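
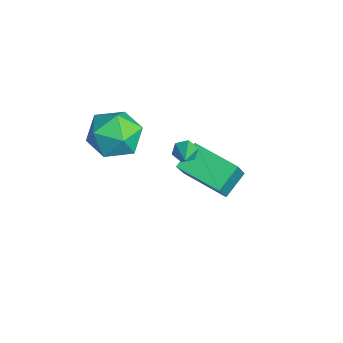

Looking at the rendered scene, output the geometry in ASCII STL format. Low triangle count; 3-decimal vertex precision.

solid 
facet normal -0.838 0.228 -0.496
outer loop
vertex 1.605 -2.107 1.258
vertex 1.398 -1.918 1.695
vertex 1.669 -1.606 1.38
endloop
endfacet
facet normal 0.749 0.065 -0.659
outer loop
vertex 1.605 -2.107 1.258
vertex 1.669 -1.606 1.38
vertex 2.662 -2.262 2.445
endloop
endfacet
facet normal -0.838 0.227 -0.496
outer loop
vertex 1.669 -1.606 1.38
vertex 1.398 -1.918 1.695
vertex 1.461 -1.417 1.818
endloop
endfacet
facet normal 0.596 0.801 -0.062
outer loop
vertex 1.669 -1.606 1.38
vertex 1.461 -1.417 1.818
vertex 2.662 -2.262 2.445
endloop
endfacet
facet normal -0.838 0.227 -0.496
outer loop
vertex 1.461 -1.417 1.818
vertex 1.398 -1.918 1.695
vertex 1.19 -1.729 2.133
endloop
endfacet
facet normal 0.086 0.670 0.738
outer loop
vertex 1.461 -1.417 1.818
vertex 1.19 -1.729 2.133
vertex 2.662 -2.262 2.445
endloop
endfacet
facet normal -0.837 0.229 -0.496
outer loop
vertex 1.19 -1.729 2.133
vertex 1.398 -1.918 1.695
vertex 1.126 -2.23 2.01
endloop
endfacet
facet normal -0.271 -0.197 0.942
outer loop
vertex 1.19 -1.729 2.133
vertex 1.126 -2.23 2.01
vertex 2.662 -2.262 2.445
endloop
endfacet
facet normal -0.837 0.228 -0.497
outer loop
vertex 1.126 -2.23 2.01
vertex 1.398 -1.918 1.695
vertex 1.334 -2.419 1.573
endloop
endfacet
facet normal -0.118 -0.931 0.347
outer loop
vertex 1.126 -2.23 2.01
vertex 1.334 -2.419 1.573
vertex 2.662 -2.262 2.445
endloop
endfacet
facet normal -0.838 0.228 -0.496
outer loop
vertex 1.334 -2.419 1.573
vertex 1.398 -1.918 1.695
vertex 1.605 -2.107 1.258
endloop
endfacet
facet normal 0.393 -0.800 -0.454
outer loop
vertex 1.334 -2.419 1.573
vertex 1.605 -2.107 1.258
vertex 2.662 -2.262 2.445
endloop
endfacet
facet normal -0.464 0.701 0.542
outer loop
vertex -1.902 -0.607 -1.346
vertex -0.364 0.742 -1.773
vertex -2.863 -0.015 -2.936
endloop
endfacet
facet normal -0.736 -0.645 0.205
outer loop
vertex -2.236 -0.962 -3.667
vertex -1.902 -0.607 -1.346
vertex -2.863 -0.015 -2.936
endloop
endfacet
facet normal -0.464 0.701 0.541
outer loop
vertex -2.863 -0.015 -2.936
vertex -0.364 0.742 -1.773
vertex -1.325 1.333 -3.364
endloop
endfacet
facet normal -0.493 0.303 -0.816
outer loop
vertex -1.325 1.333 -3.364
vertex -2.236 -0.962 -3.667
vertex -2.863 -0.015 -2.936
endloop
endfacet
facet normal 0.493 -0.303 0.816
outer loop
vertex -1.902 -0.607 -1.346
vertex 0.263 -0.205 -2.504
vertex -0.364 0.742 -1.773
endloop
endfacet
facet normal -0.736 -0.646 0.205
outer loop
vertex -1.275 -1.553 -2.076
vertex -1.902 -0.607 -1.346
vertex -2.236 -0.962 -3.667
endloop
endfacet
facet normal 0.493 -0.303 0.816
outer loop
vertex -1.275 -1.553 -2.076
vertex 0.263 -0.205 -2.504
vertex -1.902 -0.607 -1.346
endloop
endfacet
facet normal 0.736 0.645 -0.205
outer loop
vertex -0.364 0.742 -1.773
vertex 0.263 -0.205 -2.504
vertex -1.325 1.333 -3.364
endloop
endfacet
facet normal -0.492 0.303 -0.816
outer loop
vertex -0.698 0.387 -4.094
vertex -2.236 -0.962 -3.667
vertex -1.325 1.333 -3.364
endloop
endfacet
facet normal 0.736 0.645 -0.204
outer loop
vertex -1.325 1.333 -3.364
vertex 0.263 -0.205 -2.504
vertex -0.698 0.387 -4.094
endloop
endfacet
facet normal 0.465 -0.701 -0.541
outer loop
vertex -0.698 0.387 -4.094
vertex -1.275 -1.553 -2.076
vertex -2.236 -0.962 -3.667
endloop
endfacet
facet normal 0.464 -0.701 -0.541
outer loop
vertex 0.263 -0.205 -2.504
vertex -1.275 -1.553 -2.076
vertex -0.698 0.387 -4.094
endloop
endfacet
facet normal -0.230 0.664 0.712
outer loop
vertex -1.213 -2.911 0.917
vertex -2.373 -3.352 0.954
vertex -1.5 -3.839 1.69
endloop
endfacet
facet normal 0.459 0.481 0.747
outer loop
vertex -1.213 -2.911 0.917
vertex -1.5 -3.839 1.69
vertex -0.435 -3.868 1.055
endloop
endfacet
facet normal 0.762 0.637 0.120
outer loop
vertex -1.213 -2.911 0.917
vertex -0.435 -3.868 1.055
vertex -0.649 -3.399 -0.074
endloop
endfacet
facet normal 0.260 0.917 -0.303
outer loop
vertex -1.213 -2.911 0.917
vertex -0.649 -3.399 -0.074
vertex -1.846 -3.08 -0.136
endloop
endfacet
facet normal -0.353 0.934 0.062
outer loop
vertex -1.213 -2.911 0.917
vertex -1.846 -3.08 -0.136
vertex -2.373 -3.352 0.954
endloop
endfacet
facet normal 0.494 -0.227 0.839
outer loop
vertex -0.435 -3.868 1.055
vertex -1.5 -3.839 1.69
vertex -1.114 -4.9 1.176
endloop
endfacet
facet normal -0.620 0.071 0.782
outer loop
vertex -1.5 -3.839 1.69
vertex -2.373 -3.352 0.954
vertex -2.311 -4.581 1.114
endloop
endfacet
facet normal -0.819 0.507 -0.269
outer loop
vertex -2.373 -3.352 0.954
vertex -1.846 -3.08 -0.136
vertex -2.525 -4.112 -0.015
endloop
endfacet
facet normal 0.172 0.480 -0.860
outer loop
vertex -1.846 -3.08 -0.136
vertex -0.649 -3.399 -0.074
vertex -1.46 -4.141 -0.65
endloop
endfacet
facet normal 0.984 0.027 -0.175
outer loop
vertex -0.649 -3.399 -0.074
vertex -0.435 -3.868 1.055
vertex -0.587 -4.628 0.086
endloop
endfacet
facet normal -0.260 -0.917 0.303
outer loop
vertex -1.747 -5.069 0.123
vertex -1.114 -4.9 1.176
vertex -2.311 -4.581 1.114
endloop
endfacet
facet normal -0.762 -0.637 -0.120
outer loop
vertex -1.747 -5.069 0.123
vertex -2.311 -4.581 1.114
vertex -2.525 -4.112 -0.015
endloop
endfacet
facet normal -0.459 -0.481 -0.747
outer loop
vertex -1.747 -5.069 0.123
vertex -2.525 -4.112 -0.015
vertex -1.46 -4.141 -0.65
endloop
endfacet
facet normal 0.230 -0.664 -0.712
outer loop
vertex -1.747 -5.069 0.123
vertex -1.46 -4.141 -0.65
vertex -0.587 -4.628 0.086
endloop
endfacet
facet normal 0.353 -0.934 -0.062
outer loop
vertex -1.747 -5.069 0.123
vertex -0.587 -4.628 0.086
vertex -1.114 -4.9 1.176
endloop
endfacet
facet normal -0.172 -0.480 0.860
outer loop
vertex -2.311 -4.581 1.114
vertex -1.114 -4.9 1.176
vertex -1.5 -3.839 1.69
endloop
endfacet
facet normal -0.984 -0.027 0.175
outer loop
vertex -2.525 -4.112 -0.015
vertex -2.311 -4.581 1.114
vertex -2.373 -3.352 0.954
endloop
endfacet
facet normal -0.494 0.227 -0.839
outer loop
vertex -1.46 -4.141 -0.65
vertex -2.525 -4.112 -0.015
vertex -1.846 -3.08 -0.136
endloop
endfacet
facet normal 0.620 -0.071 -0.782
outer loop
vertex -0.587 -4.628 0.086
vertex -1.46 -4.141 -0.65
vertex -0.649 -3.399 -0.074
endloop
endfacet
facet normal 0.819 -0.507 0.269
outer loop
vertex -1.114 -4.9 1.176
vertex -0.587 -4.628 0.086
vertex -0.435 -3.868 1.055
endloop
endfacet

endsolid


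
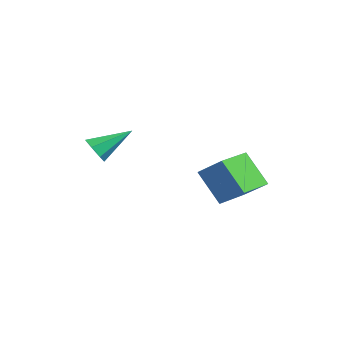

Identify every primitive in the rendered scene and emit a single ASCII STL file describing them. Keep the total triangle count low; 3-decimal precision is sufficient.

solid 
facet normal -0.103 -0.846 -0.522
outer loop
vertex -2.235 -4.398 2.675
vertex -2.796 -4.392 2.776
vertex -2.51 -4.159 2.342
endloop
endfacet
facet normal 0.812 0.488 -0.320
outer loop
vertex -2.235 -4.398 2.675
vertex -2.51 -4.159 2.342
vertex -2.644 -3.148 3.544
endloop
endfacet
facet normal -0.103 -0.846 -0.522
outer loop
vertex -2.51 -4.159 2.342
vertex -2.796 -4.392 2.776
vertex -3.0 -4.095 2.335
endloop
endfacet
facet normal 0.109 0.767 -0.633
outer loop
vertex -2.51 -4.159 2.342
vertex -3.0 -4.095 2.335
vertex -2.644 -3.148 3.544
endloop
endfacet
facet normal -0.102 -0.846 -0.523
outer loop
vertex -3.0 -4.095 2.335
vertex -2.796 -4.392 2.776
vertex -3.337 -4.255 2.66
endloop
endfacet
facet normal -0.651 0.679 -0.340
outer loop
vertex -3.0 -4.095 2.335
vertex -3.337 -4.255 2.66
vertex -2.644 -3.148 3.544
endloop
endfacet
facet normal -0.103 -0.847 -0.522
outer loop
vertex -3.337 -4.255 2.66
vertex -2.796 -4.392 2.776
vertex -3.266 -4.518 3.073
endloop
endfacet
facet normal -0.895 0.290 0.339
outer loop
vertex -3.337 -4.255 2.66
vertex -3.266 -4.518 3.073
vertex -2.644 -3.148 3.544
endloop
endfacet
facet normal -0.104 -0.846 -0.523
outer loop
vertex -3.266 -4.518 3.073
vertex -2.796 -4.392 2.776
vertex -2.841 -4.687 3.262
endloop
endfacet
facet normal -0.439 -0.107 0.892
outer loop
vertex -3.266 -4.518 3.073
vertex -2.841 -4.687 3.262
vertex -2.644 -3.148 3.544
endloop
endfacet
facet normal -0.102 -0.846 -0.523
outer loop
vertex -2.841 -4.687 3.262
vertex -2.796 -4.392 2.776
vertex -2.382 -4.633 3.085
endloop
endfacet
facet normal 0.373 -0.213 0.903
outer loop
vertex -2.841 -4.687 3.262
vertex -2.382 -4.633 3.085
vertex -2.644 -3.148 3.544
endloop
endfacet
facet normal -0.103 -0.847 -0.522
outer loop
vertex -2.382 -4.633 3.085
vertex -2.796 -4.392 2.776
vertex -2.235 -4.398 2.675
endloop
endfacet
facet normal 0.930 0.052 0.363
outer loop
vertex -2.382 -4.633 3.085
vertex -2.235 -4.398 2.675
vertex -2.644 -3.148 3.544
endloop
endfacet
facet normal -0.519 0.855 -0.015
outer loop
vertex 0.558 -0.504 3.321
vertex 1.31 -0.068 2.173
vertex -0.22 -0.989 2.627
endloop
endfacet
facet normal -0.522 -0.303 0.797
outer loop
vertex 0.45 -2.092 2.647
vertex 0.558 -0.504 3.321
vertex -0.22 -0.989 2.627
endloop
endfacet
facet normal -0.519 0.854 -0.016
outer loop
vertex -0.22 -0.989 2.627
vertex 1.31 -0.068 2.173
vertex 0.532 -0.554 1.479
endloop
endfacet
facet normal -0.677 -0.422 -0.603
outer loop
vertex 0.532 -0.554 1.479
vertex 0.45 -2.092 2.647
vertex -0.22 -0.989 2.627
endloop
endfacet
facet normal 0.677 0.422 0.603
outer loop
vertex 0.558 -0.504 3.321
vertex 1.98 -1.171 2.193
vertex 1.31 -0.068 2.173
endloop
endfacet
facet normal -0.522 -0.303 0.797
outer loop
vertex 1.228 -1.606 3.341
vertex 0.558 -0.504 3.321
vertex 0.45 -2.092 2.647
endloop
endfacet
facet normal 0.677 0.422 0.603
outer loop
vertex 1.228 -1.606 3.341
vertex 1.98 -1.171 2.193
vertex 0.558 -0.504 3.321
endloop
endfacet
facet normal 0.522 0.303 -0.797
outer loop
vertex 1.31 -0.068 2.173
vertex 1.98 -1.171 2.193
vertex 0.532 -0.554 1.479
endloop
endfacet
facet normal -0.676 -0.422 -0.603
outer loop
vertex 1.202 -1.656 1.499
vertex 0.45 -2.092 2.647
vertex 0.532 -0.554 1.479
endloop
endfacet
facet normal 0.522 0.303 -0.797
outer loop
vertex 0.532 -0.554 1.479
vertex 1.98 -1.171 2.193
vertex 1.202 -1.656 1.499
endloop
endfacet
facet normal 0.520 -0.854 0.016
outer loop
vertex 1.202 -1.656 1.499
vertex 1.228 -1.606 3.341
vertex 0.45 -2.092 2.647
endloop
endfacet
facet normal 0.519 -0.855 0.016
outer loop
vertex 1.98 -1.171 2.193
vertex 1.228 -1.606 3.341
vertex 1.202 -1.656 1.499
endloop
endfacet

endsolid


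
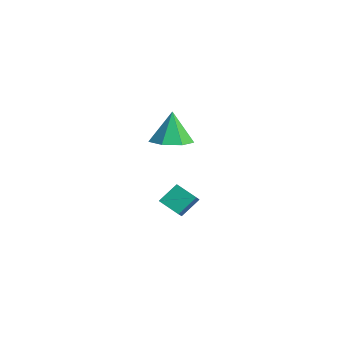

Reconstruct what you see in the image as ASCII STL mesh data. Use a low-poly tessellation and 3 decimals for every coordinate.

solid 
facet normal -0.658 0.488 -0.573
outer loop
vertex 1.271 -0.426 -2.169
vertex 1.227 0.461 -1.362
vertex 2.128 0.103 -2.703
endloop
endfacet
facet normal 0.037 -0.739 -0.672
outer loop
vertex 2.753 -0.361 -2.158
vertex 1.271 -0.426 -2.169
vertex 2.128 0.103 -2.703
endloop
endfacet
facet normal -0.658 0.489 -0.573
outer loop
vertex 2.128 0.103 -2.703
vertex 1.227 0.461 -1.362
vertex 2.084 0.99 -1.895
endloop
endfacet
facet normal 0.752 0.464 -0.468
outer loop
vertex 2.084 0.99 -1.895
vertex 2.753 -0.361 -2.158
vertex 2.128 0.103 -2.703
endloop
endfacet
facet normal -0.752 -0.463 0.468
outer loop
vertex 1.271 -0.426 -2.169
vertex 1.852 -0.003 -0.817
vertex 1.227 0.461 -1.362
endloop
endfacet
facet normal 0.037 -0.739 -0.673
outer loop
vertex 1.896 -0.89 -1.625
vertex 1.271 -0.426 -2.169
vertex 2.753 -0.361 -2.158
endloop
endfacet
facet normal -0.752 -0.464 0.468
outer loop
vertex 1.896 -0.89 -1.625
vertex 1.852 -0.003 -0.817
vertex 1.271 -0.426 -2.169
endloop
endfacet
facet normal -0.038 0.739 0.673
outer loop
vertex 1.227 0.461 -1.362
vertex 1.852 -0.003 -0.817
vertex 2.084 0.99 -1.895
endloop
endfacet
facet normal 0.752 0.464 -0.469
outer loop
vertex 2.709 0.526 -1.351
vertex 2.753 -0.361 -2.158
vertex 2.084 0.99 -1.895
endloop
endfacet
facet normal -0.037 0.739 0.673
outer loop
vertex 2.084 0.99 -1.895
vertex 1.852 -0.003 -0.817
vertex 2.709 0.526 -1.351
endloop
endfacet
facet normal 0.658 -0.489 0.573
outer loop
vertex 2.709 0.526 -1.351
vertex 1.896 -0.89 -1.625
vertex 2.753 -0.361 -2.158
endloop
endfacet
facet normal 0.658 -0.489 0.572
outer loop
vertex 1.852 -0.003 -0.817
vertex 1.896 -0.89 -1.625
vertex 2.709 0.526 -1.351
endloop
endfacet
facet normal 0.188 -0.130 -0.974
outer loop
vertex 4.264 -1.872 3.109
vertex 3.642 -1.146 2.892
vertex 4.605 -1.094 3.071
endloop
endfacet
facet normal 0.697 -0.273 0.663
outer loop
vertex 4.264 -1.872 3.109
vertex 4.605 -1.094 3.071
vertex 3.338 -0.934 4.468
endloop
endfacet
facet normal 0.188 -0.131 -0.973
outer loop
vertex 4.605 -1.094 3.071
vertex 3.642 -1.146 2.892
vertex 4.221 -0.355 2.897
endloop
endfacet
facet normal 0.676 0.482 0.558
outer loop
vertex 4.605 -1.094 3.071
vertex 4.221 -0.355 2.897
vertex 3.338 -0.934 4.468
endloop
endfacet
facet normal 0.188 -0.132 -0.973
outer loop
vertex 4.221 -0.355 2.897
vertex 3.642 -1.146 2.892
vertex 3.402 -0.212 2.719
endloop
endfacet
facet normal 0.078 0.921 0.383
outer loop
vertex 4.221 -0.355 2.897
vertex 3.402 -0.212 2.719
vertex 3.338 -0.934 4.468
endloop
endfacet
facet normal 0.189 -0.132 -0.973
outer loop
vertex 3.402 -0.212 2.719
vertex 3.642 -1.146 2.892
vertex 2.764 -0.772 2.671
endloop
endfacet
facet normal -0.646 0.713 0.271
outer loop
vertex 3.402 -0.212 2.719
vertex 2.764 -0.772 2.671
vertex 3.338 -0.934 4.468
endloop
endfacet
facet normal 0.189 -0.131 -0.973
outer loop
vertex 2.764 -0.772 2.671
vertex 3.642 -1.146 2.892
vertex 2.788 -1.614 2.789
endloop
endfacet
facet normal -0.952 0.016 0.306
outer loop
vertex 2.764 -0.772 2.671
vertex 2.788 -1.614 2.789
vertex 3.338 -0.934 4.468
endloop
endfacet
facet normal 0.189 -0.130 -0.973
outer loop
vertex 2.788 -1.614 2.789
vertex 3.642 -1.146 2.892
vertex 3.455 -2.103 2.984
endloop
endfacet
facet normal -0.608 -0.646 0.461
outer loop
vertex 2.788 -1.614 2.789
vertex 3.455 -2.103 2.984
vertex 3.338 -0.934 4.468
endloop
endfacet
facet normal 0.188 -0.130 -0.974
outer loop
vertex 3.455 -2.103 2.984
vertex 3.642 -1.146 2.892
vertex 4.264 -1.872 3.109
endloop
endfacet
facet normal 0.125 -0.775 0.620
outer loop
vertex 3.455 -2.103 2.984
vertex 4.264 -1.872 3.109
vertex 3.338 -0.934 4.468
endloop
endfacet

endsolid


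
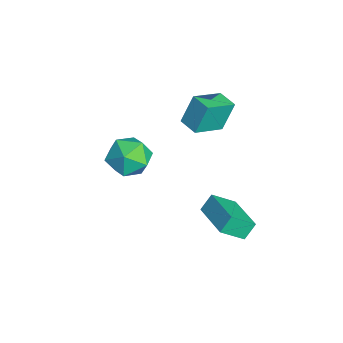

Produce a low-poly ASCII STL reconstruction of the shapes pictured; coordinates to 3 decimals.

solid 
facet normal -0.942 -0.289 -0.173
outer loop
vertex 3.057 1.591 -2.652
vertex 2.756 2.121 -1.898
vertex 2.871 2.715 -3.516
endloop
endfacet
facet normal 0.311 -0.546 -0.778
outer loop
vertex 4.904 3.339 -3.142
vertex 3.057 1.591 -2.652
vertex 2.871 2.715 -3.516
endloop
endfacet
facet normal -0.941 -0.290 -0.173
outer loop
vertex 2.871 2.715 -3.516
vertex 2.756 2.121 -1.898
vertex 2.569 3.245 -2.762
endloop
endfacet
facet normal -0.130 0.786 -0.605
outer loop
vertex 2.569 3.245 -2.762
vertex 4.904 3.339 -3.142
vertex 2.871 2.715 -3.516
endloop
endfacet
facet normal 0.130 -0.786 0.604
outer loop
vertex 3.057 1.591 -2.652
vertex 4.789 2.745 -1.524
vertex 2.756 2.121 -1.898
endloop
endfacet
facet normal 0.311 -0.546 -0.778
outer loop
vertex 5.091 2.215 -2.278
vertex 3.057 1.591 -2.652
vertex 4.904 3.339 -3.142
endloop
endfacet
facet normal 0.130 -0.786 0.604
outer loop
vertex 5.091 2.215 -2.278
vertex 4.789 2.745 -1.524
vertex 3.057 1.591 -2.652
endloop
endfacet
facet normal -0.311 0.546 0.778
outer loop
vertex 2.756 2.121 -1.898
vertex 4.789 2.745 -1.524
vertex 2.569 3.245 -2.762
endloop
endfacet
facet normal -0.130 0.786 -0.604
outer loop
vertex 4.603 3.869 -2.388
vertex 4.904 3.339 -3.142
vertex 2.569 3.245 -2.762
endloop
endfacet
facet normal -0.311 0.546 0.778
outer loop
vertex 2.569 3.245 -2.762
vertex 4.789 2.745 -1.524
vertex 4.603 3.869 -2.388
endloop
endfacet
facet normal 0.942 0.289 0.173
outer loop
vertex 4.603 3.869 -2.388
vertex 5.091 2.215 -2.278
vertex 4.904 3.339 -3.142
endloop
endfacet
facet normal 0.941 0.289 0.174
outer loop
vertex 4.789 2.745 -1.524
vertex 5.091 2.215 -2.278
vertex 4.603 3.869 -2.388
endloop
endfacet
facet normal -0.853 -0.518 0.056
outer loop
vertex -1.614 1.776 1.261
vertex -2.497 3.154 0.561
vertex -1.344 1.166 -0.28
endloop
endfacet
facet normal 0.497 -0.774 0.393
outer loop
vertex -0.423 1.726 -0.341
vertex -1.614 1.776 1.261
vertex -1.344 1.166 -0.28
endloop
endfacet
facet normal -0.853 -0.518 0.056
outer loop
vertex -1.344 1.166 -0.28
vertex -2.497 3.154 0.561
vertex -2.227 2.544 -0.981
endloop
endfacet
facet normal 0.160 -0.364 -0.918
outer loop
vertex -2.227 2.544 -0.981
vertex -0.423 1.726 -0.341
vertex -1.344 1.166 -0.28
endloop
endfacet
facet normal -0.160 0.364 0.918
outer loop
vertex -1.614 1.776 1.261
vertex -1.576 3.714 0.5
vertex -2.497 3.154 0.561
endloop
endfacet
facet normal 0.496 -0.774 0.393
outer loop
vertex -0.693 2.336 1.201
vertex -1.614 1.776 1.261
vertex -0.423 1.726 -0.341
endloop
endfacet
facet normal -0.161 0.363 0.918
outer loop
vertex -0.693 2.336 1.201
vertex -1.576 3.714 0.5
vertex -1.614 1.776 1.261
endloop
endfacet
facet normal -0.497 0.774 -0.393
outer loop
vertex -2.497 3.154 0.561
vertex -1.576 3.714 0.5
vertex -2.227 2.544 -0.981
endloop
endfacet
facet normal 0.161 -0.363 -0.918
outer loop
vertex -1.306 3.104 -1.041
vertex -0.423 1.726 -0.341
vertex -2.227 2.544 -0.981
endloop
endfacet
facet normal -0.496 0.774 -0.393
outer loop
vertex -2.227 2.544 -0.981
vertex -1.576 3.714 0.5
vertex -1.306 3.104 -1.041
endloop
endfacet
facet normal 0.853 0.518 -0.056
outer loop
vertex -1.306 3.104 -1.041
vertex -0.693 2.336 1.201
vertex -0.423 1.726 -0.341
endloop
endfacet
facet normal 0.853 0.518 -0.056
outer loop
vertex -1.576 3.714 0.5
vertex -0.693 2.336 1.201
vertex -1.306 3.104 -1.041
endloop
endfacet
facet normal 0.215 0.907 0.362
outer loop
vertex 0.181 -0.277 -1.087
vertex 0.446 -0.772 -0.004
vertex 1.319 -0.643 -0.847
endloop
endfacet
facet normal 0.352 0.873 -0.338
outer loop
vertex 0.181 -0.277 -1.087
vertex 1.319 -0.643 -0.847
vertex 0.824 -0.866 -1.939
endloop
endfacet
facet normal -0.252 0.696 -0.672
outer loop
vertex 0.181 -0.277 -1.087
vertex 0.824 -0.866 -1.939
vertex -0.354 -1.132 -1.772
endloop
endfacet
facet normal -0.763 0.621 -0.179
outer loop
vertex 0.181 -0.277 -1.087
vertex -0.354 -1.132 -1.772
vertex -0.588 -1.075 -0.576
endloop
endfacet
facet normal -0.474 0.751 0.459
outer loop
vertex 0.181 -0.277 -1.087
vertex -0.588 -1.075 -0.576
vertex 0.446 -0.772 -0.004
endloop
endfacet
facet normal 0.824 0.350 -0.445
outer loop
vertex 0.824 -0.866 -1.939
vertex 1.319 -0.643 -0.847
vertex 1.488 -1.725 -1.384
endloop
endfacet
facet normal 0.604 0.404 0.687
outer loop
vertex 1.319 -0.643 -0.847
vertex 0.446 -0.772 -0.004
vertex 1.254 -1.668 -0.188
endloop
endfacet
facet normal -0.512 0.151 0.846
outer loop
vertex 0.446 -0.772 -0.004
vertex -0.588 -1.075 -0.576
vertex 0.076 -1.934 -0.021
endloop
endfacet
facet normal -0.980 -0.059 -0.189
outer loop
vertex -0.588 -1.075 -0.576
vertex -0.354 -1.132 -1.772
vertex -0.419 -2.157 -1.113
endloop
endfacet
facet normal -0.154 0.063 -0.986
outer loop
vertex -0.354 -1.132 -1.772
vertex 0.824 -0.866 -1.939
vertex 0.454 -2.028 -1.956
endloop
endfacet
facet normal 0.763 -0.621 0.179
outer loop
vertex 0.719 -2.523 -0.873
vertex 1.488 -1.725 -1.384
vertex 1.254 -1.668 -0.188
endloop
endfacet
facet normal 0.252 -0.696 0.672
outer loop
vertex 0.719 -2.523 -0.873
vertex 1.254 -1.668 -0.188
vertex 0.076 -1.934 -0.021
endloop
endfacet
facet normal -0.352 -0.873 0.338
outer loop
vertex 0.719 -2.523 -0.873
vertex 0.076 -1.934 -0.021
vertex -0.419 -2.157 -1.113
endloop
endfacet
facet normal -0.215 -0.907 -0.362
outer loop
vertex 0.719 -2.523 -0.873
vertex -0.419 -2.157 -1.113
vertex 0.454 -2.028 -1.956
endloop
endfacet
facet normal 0.474 -0.751 -0.459
outer loop
vertex 0.719 -2.523 -0.873
vertex 0.454 -2.028 -1.956
vertex 1.488 -1.725 -1.384
endloop
endfacet
facet normal 0.980 0.059 0.189
outer loop
vertex 1.254 -1.668 -0.188
vertex 1.488 -1.725 -1.384
vertex 1.319 -0.643 -0.847
endloop
endfacet
facet normal 0.154 -0.063 0.986
outer loop
vertex 0.076 -1.934 -0.021
vertex 1.254 -1.668 -0.188
vertex 0.446 -0.772 -0.004
endloop
endfacet
facet normal -0.824 -0.350 0.445
outer loop
vertex -0.419 -2.157 -1.113
vertex 0.076 -1.934 -0.021
vertex -0.588 -1.075 -0.576
endloop
endfacet
facet normal -0.604 -0.404 -0.687
outer loop
vertex 0.454 -2.028 -1.956
vertex -0.419 -2.157 -1.113
vertex -0.354 -1.132 -1.772
endloop
endfacet
facet normal 0.512 -0.151 -0.846
outer loop
vertex 1.488 -1.725 -1.384
vertex 0.454 -2.028 -1.956
vertex 0.824 -0.866 -1.939
endloop
endfacet

endsolid


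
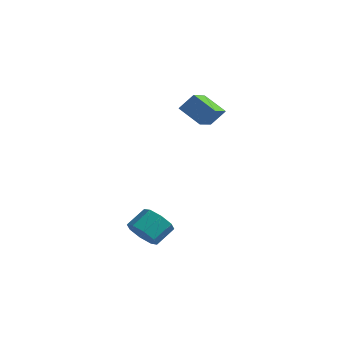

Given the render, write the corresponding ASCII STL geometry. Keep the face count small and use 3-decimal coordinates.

solid 
facet normal -0.471 -0.433 -0.769
outer loop
vertex 3.374 2.852 2.725
vertex 2.072 2.751 3.579
vertex 2.884 4.389 2.159
endloop
endfacet
facet normal 0.835 0.065 -0.547
outer loop
vertex 3.448 4.909 3.081
vertex 3.374 2.852 2.725
vertex 2.884 4.389 2.159
endloop
endfacet
facet normal -0.470 -0.433 -0.769
outer loop
vertex 2.884 4.389 2.159
vertex 2.072 2.751 3.579
vertex 1.582 4.288 3.012
endloop
endfacet
facet normal -0.287 0.899 -0.331
outer loop
vertex 1.582 4.288 3.012
vertex 3.448 4.909 3.081
vertex 2.884 4.389 2.159
endloop
endfacet
facet normal 0.287 -0.899 0.331
outer loop
vertex 3.374 2.852 2.725
vertex 2.636 3.271 4.501
vertex 2.072 2.751 3.579
endloop
endfacet
facet normal 0.835 0.065 -0.547
outer loop
vertex 3.938 3.372 3.648
vertex 3.374 2.852 2.725
vertex 3.448 4.909 3.081
endloop
endfacet
facet normal 0.287 -0.899 0.331
outer loop
vertex 3.938 3.372 3.648
vertex 2.636 3.271 4.501
vertex 3.374 2.852 2.725
endloop
endfacet
facet normal -0.835 -0.064 0.547
outer loop
vertex 2.072 2.751 3.579
vertex 2.636 3.271 4.501
vertex 1.582 4.288 3.012
endloop
endfacet
facet normal -0.287 0.899 -0.331
outer loop
vertex 2.146 4.808 3.935
vertex 3.448 4.909 3.081
vertex 1.582 4.288 3.012
endloop
endfacet
facet normal -0.835 -0.065 0.547
outer loop
vertex 1.582 4.288 3.012
vertex 2.636 3.271 4.501
vertex 2.146 4.808 3.935
endloop
endfacet
facet normal 0.470 0.434 0.769
outer loop
vertex 2.146 4.808 3.935
vertex 3.938 3.372 3.648
vertex 3.448 4.909 3.081
endloop
endfacet
facet normal 0.470 0.433 0.769
outer loop
vertex 2.636 3.271 4.501
vertex 3.938 3.372 3.648
vertex 2.146 4.808 3.935
endloop
endfacet
facet normal -0.172 -0.795 -0.582
outer loop
vertex 4.813 -2.544 -3.148
vertex 3.865 -2.339 -3.147
vertex 4.619 -2.094 -3.705
endloop
endfacet
facet normal 0.950 0.022 -0.313
outer loop
vertex 4.813 -2.544 -3.148
vertex 4.619 -2.094 -3.705
vertex 5.043 -1.486 -2.374
endloop
endfacet
facet normal 0.950 0.022 -0.313
outer loop
vertex 5.043 -1.486 -2.374
vertex 4.619 -2.094 -3.705
vertex 4.849 -1.036 -2.932
endloop
endfacet
facet normal 0.173 0.795 0.581
outer loop
vertex 5.043 -1.486 -2.374
vertex 4.849 -1.036 -2.932
vertex 4.095 -1.281 -2.373
endloop
endfacet
facet normal -0.172 -0.795 -0.582
outer loop
vertex 4.619 -2.094 -3.705
vertex 3.865 -2.339 -3.147
vertex 3.984 -1.787 -3.936
endloop
endfacet
facet normal 0.488 0.443 -0.752
outer loop
vertex 4.619 -2.094 -3.705
vertex 3.984 -1.787 -3.936
vertex 4.849 -1.036 -2.932
endloop
endfacet
facet normal 0.486 0.445 -0.752
outer loop
vertex 4.849 -1.036 -2.932
vertex 3.984 -1.787 -3.936
vertex 4.213 -0.73 -3.162
endloop
endfacet
facet normal 0.172 0.795 0.581
outer loop
vertex 4.849 -1.036 -2.932
vertex 4.213 -0.73 -3.162
vertex 4.095 -1.281 -2.373
endloop
endfacet
facet normal -0.172 -0.795 -0.582
outer loop
vertex 3.984 -1.787 -3.936
vertex 3.865 -2.339 -3.147
vertex 3.279 -1.804 -3.704
endloop
endfacet
facet normal -0.262 0.606 -0.751
outer loop
vertex 3.984 -1.787 -3.936
vertex 3.279 -1.804 -3.704
vertex 4.213 -0.73 -3.162
endloop
endfacet
facet normal -0.261 0.606 -0.751
outer loop
vertex 4.213 -0.73 -3.162
vertex 3.279 -1.804 -3.704
vertex 3.508 -0.746 -2.93
endloop
endfacet
facet normal 0.173 0.795 0.581
outer loop
vertex 4.213 -0.73 -3.162
vertex 3.508 -0.746 -2.93
vertex 4.095 -1.281 -2.373
endloop
endfacet
facet normal -0.172 -0.795 -0.582
outer loop
vertex 3.279 -1.804 -3.704
vertex 3.865 -2.339 -3.147
vertex 2.917 -2.134 -3.146
endloop
endfacet
facet normal -0.856 0.413 -0.311
outer loop
vertex 3.279 -1.804 -3.704
vertex 2.917 -2.134 -3.146
vertex 3.508 -0.746 -2.93
endloop
endfacet
facet normal -0.856 0.413 -0.310
outer loop
vertex 3.508 -0.746 -2.93
vertex 2.917 -2.134 -3.146
vertex 3.147 -1.076 -2.372
endloop
endfacet
facet normal 0.173 0.795 0.582
outer loop
vertex 3.508 -0.746 -2.93
vertex 3.147 -1.076 -2.372
vertex 4.095 -1.281 -2.373
endloop
endfacet
facet normal -0.173 -0.795 -0.581
outer loop
vertex 2.917 -2.134 -3.146
vertex 3.865 -2.339 -3.147
vertex 3.111 -2.584 -2.588
endloop
endfacet
facet normal -0.950 -0.022 0.312
outer loop
vertex 2.917 -2.134 -3.146
vertex 3.111 -2.584 -2.588
vertex 3.147 -1.076 -2.372
endloop
endfacet
facet normal -0.950 -0.022 0.313
outer loop
vertex 3.147 -1.076 -2.372
vertex 3.111 -2.584 -2.588
vertex 3.341 -1.526 -1.815
endloop
endfacet
facet normal 0.172 0.795 0.582
outer loop
vertex 3.147 -1.076 -2.372
vertex 3.341 -1.526 -1.815
vertex 4.095 -1.281 -2.373
endloop
endfacet
facet normal -0.172 -0.795 -0.581
outer loop
vertex 3.111 -2.584 -2.588
vertex 3.865 -2.339 -3.147
vertex 3.747 -2.89 -2.358
endloop
endfacet
facet normal -0.486 -0.444 0.753
outer loop
vertex 3.111 -2.584 -2.588
vertex 3.747 -2.89 -2.358
vertex 3.341 -1.526 -1.815
endloop
endfacet
facet normal -0.488 -0.444 0.751
outer loop
vertex 3.341 -1.526 -1.815
vertex 3.747 -2.89 -2.358
vertex 3.976 -1.833 -1.584
endloop
endfacet
facet normal 0.172 0.795 0.582
outer loop
vertex 3.341 -1.526 -1.815
vertex 3.976 -1.833 -1.584
vertex 4.095 -1.281 -2.373
endloop
endfacet
facet normal -0.173 -0.795 -0.581
outer loop
vertex 3.747 -2.89 -2.358
vertex 3.865 -2.339 -3.147
vertex 4.452 -2.874 -2.59
endloop
endfacet
facet normal 0.261 -0.606 0.751
outer loop
vertex 3.747 -2.89 -2.358
vertex 4.452 -2.874 -2.59
vertex 3.976 -1.833 -1.584
endloop
endfacet
facet normal 0.262 -0.606 0.751
outer loop
vertex 3.976 -1.833 -1.584
vertex 4.452 -2.874 -2.59
vertex 4.681 -1.816 -1.816
endloop
endfacet
facet normal 0.172 0.795 0.582
outer loop
vertex 3.976 -1.833 -1.584
vertex 4.681 -1.816 -1.816
vertex 4.095 -1.281 -2.373
endloop
endfacet
facet normal -0.173 -0.795 -0.582
outer loop
vertex 4.452 -2.874 -2.59
vertex 3.865 -2.339 -3.147
vertex 4.813 -2.544 -3.148
endloop
endfacet
facet normal 0.857 -0.412 0.310
outer loop
vertex 4.452 -2.874 -2.59
vertex 4.813 -2.544 -3.148
vertex 4.681 -1.816 -1.816
endloop
endfacet
facet normal 0.856 -0.413 0.311
outer loop
vertex 4.681 -1.816 -1.816
vertex 4.813 -2.544 -3.148
vertex 5.043 -1.486 -2.374
endloop
endfacet
facet normal 0.172 0.795 0.582
outer loop
vertex 4.681 -1.816 -1.816
vertex 5.043 -1.486 -2.374
vertex 4.095 -1.281 -2.373
endloop
endfacet

endsolid


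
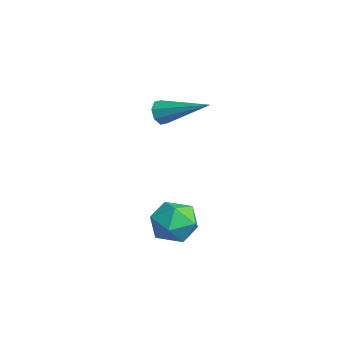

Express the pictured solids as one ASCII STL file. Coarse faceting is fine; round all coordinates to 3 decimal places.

solid 
facet normal -0.713 0.485 0.506
outer loop
vertex 2.501 2.416 0.22
vertex 2.665 1.838 1.004
vertex 3.166 2.683 0.901
endloop
endfacet
facet normal -0.400 0.916 0.031
outer loop
vertex 2.501 2.416 0.22
vertex 3.166 2.683 0.901
vertex 3.366 2.803 -0.06
endloop
endfacet
facet normal -0.479 0.626 -0.616
outer loop
vertex 2.501 2.416 0.22
vertex 3.366 2.803 -0.06
vertex 2.989 2.032 -0.55
endloop
endfacet
facet normal -0.841 0.015 -0.541
outer loop
vertex 2.501 2.416 0.22
vertex 2.989 2.032 -0.55
vertex 2.555 1.436 0.108
endloop
endfacet
facet normal -0.986 -0.072 0.153
outer loop
vertex 2.501 2.416 0.22
vertex 2.555 1.436 0.108
vertex 2.665 1.838 1.004
endloop
endfacet
facet normal 0.298 0.938 0.179
outer loop
vertex 3.366 2.803 -0.06
vertex 3.166 2.683 0.901
vertex 4.065 2.464 0.552
endloop
endfacet
facet normal -0.210 0.240 0.948
outer loop
vertex 3.166 2.683 0.901
vertex 2.665 1.838 1.004
vertex 3.631 1.868 1.21
endloop
endfacet
facet normal -0.650 -0.661 0.376
outer loop
vertex 2.665 1.838 1.004
vertex 2.555 1.436 0.108
vertex 3.254 1.097 0.72
endloop
endfacet
facet normal -0.416 -0.520 -0.746
outer loop
vertex 2.555 1.436 0.108
vertex 2.989 2.032 -0.55
vertex 3.454 1.217 -0.241
endloop
endfacet
facet normal 0.170 0.468 -0.867
outer loop
vertex 2.989 2.032 -0.55
vertex 3.366 2.803 -0.06
vertex 3.955 2.062 -0.344
endloop
endfacet
facet normal 0.841 -0.015 0.541
outer loop
vertex 4.119 1.484 0.44
vertex 4.065 2.464 0.552
vertex 3.631 1.868 1.21
endloop
endfacet
facet normal 0.479 -0.626 0.616
outer loop
vertex 4.119 1.484 0.44
vertex 3.631 1.868 1.21
vertex 3.254 1.097 0.72
endloop
endfacet
facet normal 0.400 -0.916 -0.031
outer loop
vertex 4.119 1.484 0.44
vertex 3.254 1.097 0.72
vertex 3.454 1.217 -0.241
endloop
endfacet
facet normal 0.713 -0.485 -0.506
outer loop
vertex 4.119 1.484 0.44
vertex 3.454 1.217 -0.241
vertex 3.955 2.062 -0.344
endloop
endfacet
facet normal 0.986 0.072 -0.153
outer loop
vertex 4.119 1.484 0.44
vertex 3.955 2.062 -0.344
vertex 4.065 2.464 0.552
endloop
endfacet
facet normal 0.416 0.520 0.746
outer loop
vertex 3.631 1.868 1.21
vertex 4.065 2.464 0.552
vertex 3.166 2.683 0.901
endloop
endfacet
facet normal -0.170 -0.468 0.867
outer loop
vertex 3.254 1.097 0.72
vertex 3.631 1.868 1.21
vertex 2.665 1.838 1.004
endloop
endfacet
facet normal -0.298 -0.938 -0.179
outer loop
vertex 3.454 1.217 -0.241
vertex 3.254 1.097 0.72
vertex 2.555 1.436 0.108
endloop
endfacet
facet normal 0.210 -0.240 -0.948
outer loop
vertex 3.955 2.062 -0.344
vertex 3.454 1.217 -0.241
vertex 2.989 2.032 -0.55
endloop
endfacet
facet normal 0.650 0.661 -0.376
outer loop
vertex 4.065 2.464 0.552
vertex 3.955 2.062 -0.344
vertex 3.366 2.803 -0.06
endloop
endfacet
facet normal -0.667 -0.636 -0.388
outer loop
vertex -1.058 2.931 2.897
vertex -1.437 3.066 3.328
vertex -1.326 3.278 2.789
endloop
endfacet
facet normal 0.598 0.222 -0.770
outer loop
vertex -1.058 2.931 2.897
vertex -1.326 3.278 2.789
vertex 0.017 4.454 4.172
endloop
endfacet
facet normal -0.667 -0.636 -0.388
outer loop
vertex -1.326 3.278 2.789
vertex -1.437 3.066 3.328
vertex -1.659 3.501 2.996
endloop
endfacet
facet normal 0.064 0.729 -0.682
outer loop
vertex -1.326 3.278 2.789
vertex -1.659 3.501 2.996
vertex 0.017 4.454 4.172
endloop
endfacet
facet normal -0.667 -0.636 -0.388
outer loop
vertex -1.659 3.501 2.996
vertex -1.437 3.066 3.328
vertex -1.862 3.469 3.398
endloop
endfacet
facet normal -0.415 0.899 -0.138
outer loop
vertex -1.659 3.501 2.996
vertex -1.862 3.469 3.398
vertex 0.017 4.454 4.172
endloop
endfacet
facet normal -0.667 -0.636 -0.387
outer loop
vertex -1.862 3.469 3.398
vertex -1.437 3.066 3.328
vertex -1.817 3.202 3.759
endloop
endfacet
facet normal -0.554 0.635 0.538
outer loop
vertex -1.862 3.469 3.398
vertex -1.817 3.202 3.759
vertex 0.017 4.454 4.172
endloop
endfacet
facet normal -0.667 -0.636 -0.388
outer loop
vertex -1.817 3.202 3.759
vertex -1.437 3.066 3.328
vertex -1.549 2.855 3.867
endloop
endfacet
facet normal -0.274 0.086 0.958
outer loop
vertex -1.817 3.202 3.759
vertex -1.549 2.855 3.867
vertex 0.017 4.454 4.172
endloop
endfacet
facet normal -0.666 -0.637 -0.388
outer loop
vertex -1.549 2.855 3.867
vertex -1.437 3.066 3.328
vertex -1.215 2.632 3.66
endloop
endfacet
facet normal 0.259 -0.420 0.870
outer loop
vertex -1.549 2.855 3.867
vertex -1.215 2.632 3.66
vertex 0.017 4.454 4.172
endloop
endfacet
facet normal -0.667 -0.637 -0.386
outer loop
vertex -1.215 2.632 3.66
vertex -1.437 3.066 3.328
vertex -1.012 2.663 3.258
endloop
endfacet
facet normal 0.738 -0.591 0.327
outer loop
vertex -1.215 2.632 3.66
vertex -1.012 2.663 3.258
vertex 0.017 4.454 4.172
endloop
endfacet
facet normal -0.667 -0.636 -0.387
outer loop
vertex -1.012 2.663 3.258
vertex -1.437 3.066 3.328
vertex -1.058 2.931 2.897
endloop
endfacet
facet normal 0.878 -0.324 -0.353
outer loop
vertex -1.012 2.663 3.258
vertex -1.058 2.931 2.897
vertex 0.017 4.454 4.172
endloop
endfacet

endsolid


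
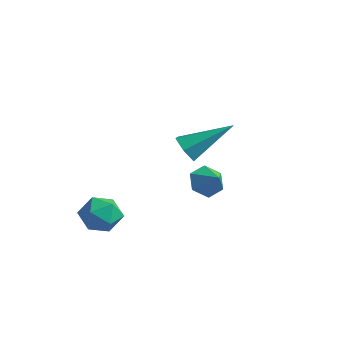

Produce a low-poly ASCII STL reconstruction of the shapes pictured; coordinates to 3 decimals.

solid 
facet normal -0.783 0.195 -0.591
outer loop
vertex -1.217 1.611 -3.622
vertex -1.705 1.133 -3.133
vertex -1.623 1.953 -2.971
endloop
endfacet
facet normal 0.766 0.626 0.149
outer loop
vertex -1.217 1.611 -3.622
vertex -1.623 1.953 -2.971
vertex -0.875 0.927 -2.507
endloop
endfacet
facet normal -0.782 0.195 -0.591
outer loop
vertex -1.623 1.953 -2.971
vertex -1.705 1.133 -3.133
vertex -2.111 1.475 -2.483
endloop
endfacet
facet normal 0.258 0.548 0.795
outer loop
vertex -1.623 1.953 -2.971
vertex -2.111 1.475 -2.483
vertex -0.875 0.927 -2.507
endloop
endfacet
facet normal -0.782 0.195 -0.591
outer loop
vertex -2.111 1.475 -2.483
vertex -1.705 1.133 -3.133
vertex -2.193 0.655 -2.645
endloop
endfacet
facet normal -0.064 -0.187 0.980
outer loop
vertex -2.111 1.475 -2.483
vertex -2.193 0.655 -2.645
vertex -0.875 0.927 -2.507
endloop
endfacet
facet normal -0.782 0.195 -0.591
outer loop
vertex -2.193 0.655 -2.645
vertex -1.705 1.133 -3.133
vertex -1.787 0.313 -3.295
endloop
endfacet
facet normal 0.120 -0.846 0.520
outer loop
vertex -2.193 0.655 -2.645
vertex -1.787 0.313 -3.295
vertex -0.875 0.927 -2.507
endloop
endfacet
facet normal -0.782 0.195 -0.592
outer loop
vertex -1.787 0.313 -3.295
vertex -1.705 1.133 -3.133
vertex -1.298 0.791 -3.784
endloop
endfacet
facet normal 0.626 -0.769 -0.126
outer loop
vertex -1.787 0.313 -3.295
vertex -1.298 0.791 -3.784
vertex -0.875 0.927 -2.507
endloop
endfacet
facet normal -0.783 0.194 -0.591
outer loop
vertex -1.298 0.791 -3.784
vertex -1.705 1.133 -3.133
vertex -1.217 1.611 -3.622
endloop
endfacet
facet normal 0.950 -0.032 -0.311
outer loop
vertex -1.298 0.791 -3.784
vertex -1.217 1.611 -3.622
vertex -0.875 0.927 -2.507
endloop
endfacet
facet normal -0.554 -0.643 -0.528
outer loop
vertex 0.442 -2.098 0.325
vertex 0.214 -2.424 0.961
vertex -0.176 -1.851 0.672
endloop
endfacet
facet normal 0.039 0.846 -0.532
outer loop
vertex 0.442 -2.098 0.325
vertex -0.176 -1.851 0.672
vertex 1.426 -1.016 2.119
endloop
endfacet
facet normal -0.553 -0.643 -0.529
outer loop
vertex -0.176 -1.851 0.672
vertex 0.214 -2.424 0.961
vertex -0.404 -2.178 1.308
endloop
endfacet
facet normal -0.586 0.787 0.195
outer loop
vertex -0.176 -1.851 0.672
vertex -0.404 -2.178 1.308
vertex 1.426 -1.016 2.119
endloop
endfacet
facet normal -0.553 -0.643 -0.530
outer loop
vertex -0.404 -2.178 1.308
vertex 0.214 -2.424 0.961
vertex -0.015 -2.75 1.596
endloop
endfacet
facet normal -0.467 0.124 0.876
outer loop
vertex -0.404 -2.178 1.308
vertex -0.015 -2.75 1.596
vertex 1.426 -1.016 2.119
endloop
endfacet
facet normal -0.554 -0.642 -0.530
outer loop
vertex -0.015 -2.75 1.596
vertex 0.214 -2.424 0.961
vertex 0.603 -2.997 1.249
endloop
endfacet
facet normal 0.276 -0.480 0.833
outer loop
vertex -0.015 -2.75 1.596
vertex 0.603 -2.997 1.249
vertex 1.426 -1.016 2.119
endloop
endfacet
facet normal -0.554 -0.642 -0.530
outer loop
vertex 0.603 -2.997 1.249
vertex 0.214 -2.424 0.961
vertex 0.831 -2.67 0.614
endloop
endfacet
facet normal 0.901 -0.421 0.107
outer loop
vertex 0.603 -2.997 1.249
vertex 0.831 -2.67 0.614
vertex 1.426 -1.016 2.119
endloop
endfacet
facet normal -0.554 -0.644 -0.528
outer loop
vertex 0.831 -2.67 0.614
vertex 0.214 -2.424 0.961
vertex 0.442 -2.098 0.325
endloop
endfacet
facet normal 0.782 0.242 -0.575
outer loop
vertex 0.831 -2.67 0.614
vertex 0.442 -2.098 0.325
vertex 1.426 -1.016 2.119
endloop
endfacet
facet normal -0.612 0.515 0.600
outer loop
vertex -3.044 -3.061 -2.858
vertex -3.815 -3.508 -3.261
vertex -3.377 -3.899 -2.479
endloop
endfacet
facet normal 0.021 0.405 0.914
outer loop
vertex -3.044 -3.061 -2.858
vertex -3.377 -3.899 -2.479
vertex -2.414 -3.75 -2.567
endloop
endfacet
facet normal 0.525 0.690 0.497
outer loop
vertex -3.044 -3.061 -2.858
vertex -2.414 -3.75 -2.567
vertex -2.258 -3.267 -3.402
endloop
endfacet
facet normal 0.205 0.976 -0.074
outer loop
vertex -3.044 -3.061 -2.858
vertex -2.258 -3.267 -3.402
vertex -3.124 -3.118 -3.831
endloop
endfacet
facet normal -0.498 0.867 -0.010
outer loop
vertex -3.044 -3.061 -2.858
vertex -3.124 -3.118 -3.831
vertex -3.815 -3.508 -3.261
endloop
endfacet
facet normal 0.133 -0.299 0.945
outer loop
vertex -2.414 -3.75 -2.567
vertex -3.377 -3.899 -2.479
vertex -2.796 -4.622 -2.789
endloop
endfacet
facet normal -0.891 -0.122 0.438
outer loop
vertex -3.377 -3.899 -2.479
vertex -3.815 -3.508 -3.261
vertex -3.662 -4.473 -3.218
endloop
endfacet
facet normal -0.706 0.449 -0.548
outer loop
vertex -3.815 -3.508 -3.261
vertex -3.124 -3.118 -3.831
vertex -3.506 -3.99 -4.053
endloop
endfacet
facet normal 0.430 0.625 -0.651
outer loop
vertex -3.124 -3.118 -3.831
vertex -2.258 -3.267 -3.402
vertex -2.543 -3.841 -4.141
endloop
endfacet
facet normal 0.949 0.163 0.271
outer loop
vertex -2.258 -3.267 -3.402
vertex -2.414 -3.75 -2.567
vertex -2.105 -4.232 -3.359
endloop
endfacet
facet normal -0.205 -0.976 0.074
outer loop
vertex -2.876 -4.679 -3.762
vertex -2.796 -4.622 -2.789
vertex -3.662 -4.473 -3.218
endloop
endfacet
facet normal -0.525 -0.690 -0.497
outer loop
vertex -2.876 -4.679 -3.762
vertex -3.662 -4.473 -3.218
vertex -3.506 -3.99 -4.053
endloop
endfacet
facet normal -0.021 -0.405 -0.914
outer loop
vertex -2.876 -4.679 -3.762
vertex -3.506 -3.99 -4.053
vertex -2.543 -3.841 -4.141
endloop
endfacet
facet normal 0.612 -0.515 -0.600
outer loop
vertex -2.876 -4.679 -3.762
vertex -2.543 -3.841 -4.141
vertex -2.105 -4.232 -3.359
endloop
endfacet
facet normal 0.498 -0.867 0.010
outer loop
vertex -2.876 -4.679 -3.762
vertex -2.105 -4.232 -3.359
vertex -2.796 -4.622 -2.789
endloop
endfacet
facet normal -0.430 -0.625 0.651
outer loop
vertex -3.662 -4.473 -3.218
vertex -2.796 -4.622 -2.789
vertex -3.377 -3.899 -2.479
endloop
endfacet
facet normal -0.949 -0.163 -0.271
outer loop
vertex -3.506 -3.99 -4.053
vertex -3.662 -4.473 -3.218
vertex -3.815 -3.508 -3.261
endloop
endfacet
facet normal -0.133 0.299 -0.945
outer loop
vertex -2.543 -3.841 -4.141
vertex -3.506 -3.99 -4.053
vertex -3.124 -3.118 -3.831
endloop
endfacet
facet normal 0.891 0.122 -0.438
outer loop
vertex -2.105 -4.232 -3.359
vertex -2.543 -3.841 -4.141
vertex -2.258 -3.267 -3.402
endloop
endfacet
facet normal 0.706 -0.449 0.548
outer loop
vertex -2.796 -4.622 -2.789
vertex -2.105 -4.232 -3.359
vertex -2.414 -3.75 -2.567
endloop
endfacet

endsolid


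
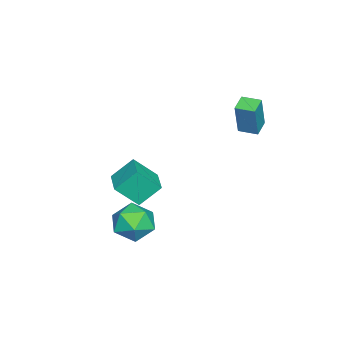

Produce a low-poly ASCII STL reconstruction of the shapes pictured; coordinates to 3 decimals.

solid 
facet normal -0.897 -0.437 -0.069
outer loop
vertex -1.169 -3.487 0.483
vertex -1.576 -2.477 -0.62
vertex -0.66 -4.374 -0.517
endloop
endfacet
facet normal 0.262 -0.652 0.712
outer loop
vertex 0.596 -3.763 -0.42
vertex -1.169 -3.487 0.483
vertex -0.66 -4.374 -0.517
endloop
endfacet
facet normal -0.897 -0.437 -0.069
outer loop
vertex -0.66 -4.374 -0.517
vertex -1.576 -2.477 -0.62
vertex -1.067 -3.364 -1.62
endloop
endfacet
facet normal 0.356 -0.620 -0.699
outer loop
vertex -1.067 -3.364 -1.62
vertex 0.596 -3.763 -0.42
vertex -0.66 -4.374 -0.517
endloop
endfacet
facet normal -0.356 0.620 0.699
outer loop
vertex -1.169 -3.487 0.483
vertex -0.32 -1.866 -0.523
vertex -1.576 -2.477 -0.62
endloop
endfacet
facet normal 0.262 -0.652 0.712
outer loop
vertex 0.087 -2.876 0.58
vertex -1.169 -3.487 0.483
vertex 0.596 -3.763 -0.42
endloop
endfacet
facet normal -0.356 0.620 0.699
outer loop
vertex 0.087 -2.876 0.58
vertex -0.32 -1.866 -0.523
vertex -1.169 -3.487 0.483
endloop
endfacet
facet normal -0.262 0.652 -0.712
outer loop
vertex -1.576 -2.477 -0.62
vertex -0.32 -1.866 -0.523
vertex -1.067 -3.364 -1.62
endloop
endfacet
facet normal 0.356 -0.620 -0.699
outer loop
vertex 0.189 -2.753 -1.523
vertex 0.596 -3.763 -0.42
vertex -1.067 -3.364 -1.62
endloop
endfacet
facet normal -0.262 0.652 -0.712
outer loop
vertex -1.067 -3.364 -1.62
vertex -0.32 -1.866 -0.523
vertex 0.189 -2.753 -1.523
endloop
endfacet
facet normal 0.897 0.437 0.069
outer loop
vertex 0.189 -2.753 -1.523
vertex 0.087 -2.876 0.58
vertex 0.596 -3.763 -0.42
endloop
endfacet
facet normal 0.897 0.437 0.069
outer loop
vertex -0.32 -1.866 -0.523
vertex 0.087 -2.876 0.58
vertex 0.189 -2.753 -1.523
endloop
endfacet
facet normal -0.239 0.891 0.385
outer loop
vertex 1.779 -1.478 -1.746
vertex 0.822 -1.892 -1.382
vertex 1.72 -1.928 -0.74
endloop
endfacet
facet normal 0.468 0.796 0.384
outer loop
vertex 1.779 -1.478 -1.746
vertex 1.72 -1.928 -0.74
vertex 2.593 -2.131 -1.384
endloop
endfacet
facet normal 0.674 0.679 -0.290
outer loop
vertex 1.779 -1.478 -1.746
vertex 2.593 -2.131 -1.384
vertex 2.235 -2.22 -2.425
endloop
endfacet
facet normal 0.094 0.703 -0.705
outer loop
vertex 1.779 -1.478 -1.746
vertex 2.235 -2.22 -2.425
vertex 1.141 -2.072 -2.424
endloop
endfacet
facet normal -0.470 0.834 -0.288
outer loop
vertex 1.779 -1.478 -1.746
vertex 1.141 -2.072 -2.424
vertex 0.822 -1.892 -1.382
endloop
endfacet
facet normal 0.612 0.209 0.763
outer loop
vertex 2.593 -2.131 -1.384
vertex 1.72 -1.928 -0.74
vertex 2.139 -2.948 -0.796
endloop
endfacet
facet normal -0.532 0.364 0.765
outer loop
vertex 1.72 -1.928 -0.74
vertex 0.822 -1.892 -1.382
vertex 1.045 -2.8 -0.795
endloop
endfacet
facet normal -0.907 0.270 -0.324
outer loop
vertex 0.822 -1.892 -1.382
vertex 1.141 -2.072 -2.424
vertex 0.687 -2.889 -1.836
endloop
endfacet
facet normal 0.007 0.058 -0.998
outer loop
vertex 1.141 -2.072 -2.424
vertex 2.235 -2.22 -2.425
vertex 1.56 -3.092 -2.48
endloop
endfacet
facet normal 0.945 0.021 -0.327
outer loop
vertex 2.235 -2.22 -2.425
vertex 2.593 -2.131 -1.384
vertex 2.458 -3.128 -1.838
endloop
endfacet
facet normal -0.094 -0.703 0.705
outer loop
vertex 1.501 -3.542 -1.474
vertex 2.139 -2.948 -0.796
vertex 1.045 -2.8 -0.795
endloop
endfacet
facet normal -0.674 -0.679 0.290
outer loop
vertex 1.501 -3.542 -1.474
vertex 1.045 -2.8 -0.795
vertex 0.687 -2.889 -1.836
endloop
endfacet
facet normal -0.468 -0.796 -0.384
outer loop
vertex 1.501 -3.542 -1.474
vertex 0.687 -2.889 -1.836
vertex 1.56 -3.092 -2.48
endloop
endfacet
facet normal 0.239 -0.891 -0.385
outer loop
vertex 1.501 -3.542 -1.474
vertex 1.56 -3.092 -2.48
vertex 2.458 -3.128 -1.838
endloop
endfacet
facet normal 0.470 -0.834 0.288
outer loop
vertex 1.501 -3.542 -1.474
vertex 2.458 -3.128 -1.838
vertex 2.139 -2.948 -0.796
endloop
endfacet
facet normal -0.007 -0.058 0.998
outer loop
vertex 1.045 -2.8 -0.795
vertex 2.139 -2.948 -0.796
vertex 1.72 -1.928 -0.74
endloop
endfacet
facet normal -0.945 -0.021 0.327
outer loop
vertex 0.687 -2.889 -1.836
vertex 1.045 -2.8 -0.795
vertex 0.822 -1.892 -1.382
endloop
endfacet
facet normal -0.612 -0.209 -0.763
outer loop
vertex 1.56 -3.092 -2.48
vertex 0.687 -2.889 -1.836
vertex 1.141 -2.072 -2.424
endloop
endfacet
facet normal 0.532 -0.364 -0.765
outer loop
vertex 2.458 -3.128 -1.838
vertex 1.56 -3.092 -2.48
vertex 2.235 -2.22 -2.425
endloop
endfacet
facet normal 0.907 -0.270 0.324
outer loop
vertex 2.139 -2.948 -0.796
vertex 2.458 -3.128 -1.838
vertex 2.593 -2.131 -1.384
endloop
endfacet
facet normal -0.961 0.071 0.268
outer loop
vertex -2.239 1.181 4.842
vertex -2.171 2.108 4.841
vertex -2.724 1.214 3.098
endloop
endfacet
facet normal -0.072 -0.997 0.001
outer loop
vertex -1.869 1.152 2.859
vertex -2.239 1.181 4.842
vertex -2.724 1.214 3.098
endloop
endfacet
facet normal -0.961 0.071 0.269
outer loop
vertex -2.724 1.214 3.098
vertex -2.171 2.108 4.841
vertex -2.656 2.142 3.097
endloop
endfacet
facet normal -0.268 0.019 -0.963
outer loop
vertex -2.656 2.142 3.097
vertex -1.869 1.152 2.859
vertex -2.724 1.214 3.098
endloop
endfacet
facet normal 0.268 -0.019 0.963
outer loop
vertex -2.239 1.181 4.842
vertex -1.316 2.046 4.602
vertex -2.171 2.108 4.841
endloop
endfacet
facet normal -0.073 -0.997 0.001
outer loop
vertex -1.384 1.118 4.603
vertex -2.239 1.181 4.842
vertex -1.869 1.152 2.859
endloop
endfacet
facet normal 0.268 -0.019 0.963
outer loop
vertex -1.384 1.118 4.603
vertex -1.316 2.046 4.602
vertex -2.239 1.181 4.842
endloop
endfacet
facet normal 0.072 0.997 -0.001
outer loop
vertex -2.171 2.108 4.841
vertex -1.316 2.046 4.602
vertex -2.656 2.142 3.097
endloop
endfacet
facet normal -0.268 0.019 -0.963
outer loop
vertex -1.801 2.079 2.858
vertex -1.869 1.152 2.859
vertex -2.656 2.142 3.097
endloop
endfacet
facet normal 0.073 0.997 -0.001
outer loop
vertex -2.656 2.142 3.097
vertex -1.316 2.046 4.602
vertex -1.801 2.079 2.858
endloop
endfacet
facet normal 0.961 -0.071 -0.269
outer loop
vertex -1.801 2.079 2.858
vertex -1.384 1.118 4.603
vertex -1.869 1.152 2.859
endloop
endfacet
facet normal 0.961 -0.071 -0.268
outer loop
vertex -1.316 2.046 4.602
vertex -1.384 1.118 4.603
vertex -1.801 2.079 2.858
endloop
endfacet

endsolid


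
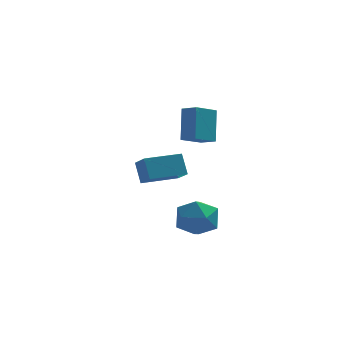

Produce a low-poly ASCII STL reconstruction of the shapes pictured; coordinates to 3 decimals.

solid 
facet normal -0.316 0.473 0.822
outer loop
vertex 2.699 1.676 -3.507
vertex 3.557 1.137 -2.867
vertex 3.774 2.193 -3.391
endloop
endfacet
facet normal -0.442 0.865 0.238
outer loop
vertex 2.699 1.676 -3.507
vertex 3.774 2.193 -3.391
vertex 3.217 2.201 -4.452
endloop
endfacet
facet normal -0.853 0.482 -0.200
outer loop
vertex 2.699 1.676 -3.507
vertex 3.217 2.201 -4.452
vertex 2.655 1.151 -4.584
endloop
endfacet
facet normal -0.983 -0.147 0.112
outer loop
vertex 2.699 1.676 -3.507
vertex 2.655 1.151 -4.584
vertex 2.865 0.493 -3.604
endloop
endfacet
facet normal -0.651 -0.152 0.744
outer loop
vertex 2.699 1.676 -3.507
vertex 2.865 0.493 -3.604
vertex 3.557 1.137 -2.867
endloop
endfacet
facet normal 0.182 0.979 -0.088
outer loop
vertex 3.217 2.201 -4.452
vertex 3.774 2.193 -3.391
vertex 4.395 1.987 -4.396
endloop
endfacet
facet normal 0.385 0.346 0.856
outer loop
vertex 3.774 2.193 -3.391
vertex 3.557 1.137 -2.867
vertex 4.605 1.329 -3.416
endloop
endfacet
facet normal -0.156 -0.667 0.729
outer loop
vertex 3.557 1.137 -2.867
vertex 2.865 0.493 -3.604
vertex 4.043 0.279 -3.548
endloop
endfacet
facet normal -0.693 -0.658 -0.293
outer loop
vertex 2.865 0.493 -3.604
vertex 2.655 1.151 -4.584
vertex 3.486 0.287 -4.609
endloop
endfacet
facet normal -0.484 0.359 -0.798
outer loop
vertex 2.655 1.151 -4.584
vertex 3.217 2.201 -4.452
vertex 3.703 1.343 -5.133
endloop
endfacet
facet normal 0.983 0.147 -0.112
outer loop
vertex 4.561 0.804 -4.493
vertex 4.395 1.987 -4.396
vertex 4.605 1.329 -3.416
endloop
endfacet
facet normal 0.853 -0.482 0.200
outer loop
vertex 4.561 0.804 -4.493
vertex 4.605 1.329 -3.416
vertex 4.043 0.279 -3.548
endloop
endfacet
facet normal 0.442 -0.865 -0.238
outer loop
vertex 4.561 0.804 -4.493
vertex 4.043 0.279 -3.548
vertex 3.486 0.287 -4.609
endloop
endfacet
facet normal 0.316 -0.473 -0.822
outer loop
vertex 4.561 0.804 -4.493
vertex 3.486 0.287 -4.609
vertex 3.703 1.343 -5.133
endloop
endfacet
facet normal 0.651 0.152 -0.744
outer loop
vertex 4.561 0.804 -4.493
vertex 3.703 1.343 -5.133
vertex 4.395 1.987 -4.396
endloop
endfacet
facet normal 0.693 0.658 0.293
outer loop
vertex 4.605 1.329 -3.416
vertex 4.395 1.987 -4.396
vertex 3.774 2.193 -3.391
endloop
endfacet
facet normal 0.484 -0.359 0.798
outer loop
vertex 4.043 0.279 -3.548
vertex 4.605 1.329 -3.416
vertex 3.557 1.137 -2.867
endloop
endfacet
facet normal -0.182 -0.979 0.088
outer loop
vertex 3.486 0.287 -4.609
vertex 4.043 0.279 -3.548
vertex 2.865 0.493 -3.604
endloop
endfacet
facet normal -0.385 -0.346 -0.856
outer loop
vertex 3.703 1.343 -5.133
vertex 3.486 0.287 -4.609
vertex 2.655 1.151 -4.584
endloop
endfacet
facet normal 0.156 0.667 -0.729
outer loop
vertex 4.395 1.987 -4.396
vertex 3.703 1.343 -5.133
vertex 3.217 2.201 -4.452
endloop
endfacet
facet normal -0.916 -0.400 0.003
outer loop
vertex 1.125 2.804 -0.772
vertex 0.672 3.836 -1.497
vertex 1.401 2.163 -1.857
endloop
endfacet
facet normal 0.338 -0.770 0.541
outer loop
vertex 3.188 2.944 -1.863
vertex 1.125 2.804 -0.772
vertex 1.401 2.163 -1.857
endloop
endfacet
facet normal -0.916 -0.400 0.003
outer loop
vertex 1.401 2.163 -1.857
vertex 0.672 3.836 -1.497
vertex 0.948 3.195 -2.582
endloop
endfacet
facet normal 0.214 -0.497 -0.841
outer loop
vertex 0.948 3.195 -2.582
vertex 3.188 2.944 -1.863
vertex 1.401 2.163 -1.857
endloop
endfacet
facet normal -0.214 0.497 0.841
outer loop
vertex 1.125 2.804 -0.772
vertex 2.459 4.617 -1.503
vertex 0.672 3.836 -1.497
endloop
endfacet
facet normal 0.338 -0.770 0.541
outer loop
vertex 2.912 3.585 -0.778
vertex 1.125 2.804 -0.772
vertex 3.188 2.944 -1.863
endloop
endfacet
facet normal -0.214 0.497 0.841
outer loop
vertex 2.912 3.585 -0.778
vertex 2.459 4.617 -1.503
vertex 1.125 2.804 -0.772
endloop
endfacet
facet normal -0.338 0.770 -0.541
outer loop
vertex 0.672 3.836 -1.497
vertex 2.459 4.617 -1.503
vertex 0.948 3.195 -2.582
endloop
endfacet
facet normal 0.214 -0.497 -0.841
outer loop
vertex 2.735 3.976 -2.588
vertex 3.188 2.944 -1.863
vertex 0.948 3.195 -2.582
endloop
endfacet
facet normal -0.338 0.770 -0.541
outer loop
vertex 0.948 3.195 -2.582
vertex 2.459 4.617 -1.503
vertex 2.735 3.976 -2.588
endloop
endfacet
facet normal 0.916 0.400 -0.003
outer loop
vertex 2.735 3.976 -2.588
vertex 2.912 3.585 -0.778
vertex 3.188 2.944 -1.863
endloop
endfacet
facet normal 0.916 0.400 -0.003
outer loop
vertex 2.459 4.617 -1.503
vertex 2.912 3.585 -0.778
vertex 2.735 3.976 -2.588
endloop
endfacet
facet normal -0.689 -0.616 0.383
outer loop
vertex 3.585 2.295 2.793
vertex 2.904 2.863 2.482
vertex 3.532 1.335 1.154
endloop
endfacet
facet normal 0.725 -0.605 0.331
outer loop
vertex 4.496 2.197 0.618
vertex 3.585 2.295 2.793
vertex 3.532 1.335 1.154
endloop
endfacet
facet normal -0.689 -0.616 0.383
outer loop
vertex 3.532 1.335 1.154
vertex 2.904 2.863 2.482
vertex 2.851 1.903 0.843
endloop
endfacet
facet normal -0.028 -0.505 -0.862
outer loop
vertex 2.851 1.903 0.843
vertex 4.496 2.197 0.618
vertex 3.532 1.335 1.154
endloop
endfacet
facet normal 0.028 0.505 0.862
outer loop
vertex 3.585 2.295 2.793
vertex 3.868 3.725 1.946
vertex 2.904 2.863 2.482
endloop
endfacet
facet normal 0.725 -0.605 0.331
outer loop
vertex 4.549 3.157 2.257
vertex 3.585 2.295 2.793
vertex 4.496 2.197 0.618
endloop
endfacet
facet normal 0.028 0.505 0.862
outer loop
vertex 4.549 3.157 2.257
vertex 3.868 3.725 1.946
vertex 3.585 2.295 2.793
endloop
endfacet
facet normal -0.725 0.605 -0.331
outer loop
vertex 2.904 2.863 2.482
vertex 3.868 3.725 1.946
vertex 2.851 1.903 0.843
endloop
endfacet
facet normal -0.028 -0.505 -0.862
outer loop
vertex 3.815 2.765 0.307
vertex 4.496 2.197 0.618
vertex 2.851 1.903 0.843
endloop
endfacet
facet normal -0.725 0.605 -0.331
outer loop
vertex 2.851 1.903 0.843
vertex 3.868 3.725 1.946
vertex 3.815 2.765 0.307
endloop
endfacet
facet normal 0.689 0.616 -0.383
outer loop
vertex 3.815 2.765 0.307
vertex 4.549 3.157 2.257
vertex 4.496 2.197 0.618
endloop
endfacet
facet normal 0.689 0.616 -0.383
outer loop
vertex 3.868 3.725 1.946
vertex 4.549 3.157 2.257
vertex 3.815 2.765 0.307
endloop
endfacet

endsolid


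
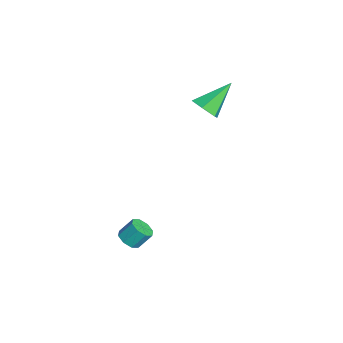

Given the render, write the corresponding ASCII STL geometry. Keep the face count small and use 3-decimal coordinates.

solid 
facet normal 0.352 -0.690 -0.632
outer loop
vertex -2.472 -0.316 3.867
vertex -3.038 -0.119 3.337
vertex -2.33 0.254 3.324
endloop
endfacet
facet normal 0.747 0.352 0.565
outer loop
vertex -2.472 -0.316 3.867
vertex -2.33 0.254 3.324
vertex -3.722 1.219 4.563
endloop
endfacet
facet normal 0.352 -0.690 -0.632
outer loop
vertex -2.33 0.254 3.324
vertex -3.038 -0.119 3.337
vertex -2.896 0.451 2.794
endloop
endfacet
facet normal 0.458 0.873 -0.165
outer loop
vertex -2.33 0.254 3.324
vertex -2.896 0.451 2.794
vertex -3.722 1.219 4.563
endloop
endfacet
facet normal 0.353 -0.690 -0.632
outer loop
vertex -2.896 0.451 2.794
vertex -3.038 -0.119 3.337
vertex -3.603 0.078 2.806
endloop
endfacet
facet normal -0.406 0.754 -0.517
outer loop
vertex -2.896 0.451 2.794
vertex -3.603 0.078 2.806
vertex -3.722 1.219 4.563
endloop
endfacet
facet normal 0.353 -0.690 -0.632
outer loop
vertex -3.603 0.078 2.806
vertex -3.038 -0.119 3.337
vertex -3.745 -0.492 3.349
endloop
endfacet
facet normal -0.984 0.112 -0.140
outer loop
vertex -3.603 0.078 2.806
vertex -3.745 -0.492 3.349
vertex -3.722 1.219 4.563
endloop
endfacet
facet normal 0.353 -0.690 -0.632
outer loop
vertex -3.745 -0.492 3.349
vertex -3.038 -0.119 3.337
vertex -3.18 -0.689 3.88
endloop
endfacet
facet normal -0.697 -0.409 0.590
outer loop
vertex -3.745 -0.492 3.349
vertex -3.18 -0.689 3.88
vertex -3.722 1.219 4.563
endloop
endfacet
facet normal 0.352 -0.690 -0.632
outer loop
vertex -3.18 -0.689 3.88
vertex -3.038 -0.119 3.337
vertex -2.472 -0.316 3.867
endloop
endfacet
facet normal 0.170 -0.289 0.942
outer loop
vertex -3.18 -0.689 3.88
vertex -2.472 -0.316 3.867
vertex -3.722 1.219 4.563
endloop
endfacet
facet normal 0.011 -0.631 -0.776
outer loop
vertex 1.128 -3.953 -2.735
vertex 0.505 -4.029 -2.682
vertex 0.88 -3.634 -2.998
endloop
endfacet
facet normal 0.857 0.404 -0.318
outer loop
vertex 1.128 -3.953 -2.735
vertex 0.88 -3.634 -2.998
vertex 1.118 -3.315 -1.952
endloop
endfacet
facet normal 0.857 0.404 -0.318
outer loop
vertex 1.118 -3.315 -1.952
vertex 0.88 -3.634 -2.998
vertex 0.87 -2.996 -2.215
endloop
endfacet
facet normal -0.010 0.632 0.775
outer loop
vertex 1.118 -3.315 -1.952
vertex 0.87 -2.996 -2.215
vertex 0.495 -3.391 -1.898
endloop
endfacet
facet normal 0.011 -0.631 -0.776
outer loop
vertex 0.88 -3.634 -2.998
vertex 0.505 -4.029 -2.682
vertex 0.413 -3.546 -3.076
endloop
endfacet
facet normal 0.244 0.753 -0.611
outer loop
vertex 0.88 -3.634 -2.998
vertex 0.413 -3.546 -3.076
vertex 0.87 -2.996 -2.215
endloop
endfacet
facet normal 0.242 0.754 -0.610
outer loop
vertex 0.87 -2.996 -2.215
vertex 0.413 -3.546 -3.076
vertex 0.402 -2.909 -2.293
endloop
endfacet
facet normal -0.012 0.632 0.774
outer loop
vertex 0.87 -2.996 -2.215
vertex 0.402 -2.909 -2.293
vertex 0.495 -3.391 -1.898
endloop
endfacet
facet normal 0.010 -0.631 -0.776
outer loop
vertex 0.413 -3.546 -3.076
vertex 0.505 -4.029 -2.682
vertex -0.001 -3.741 -2.923
endloop
endfacet
facet normal -0.514 0.662 -0.546
outer loop
vertex 0.413 -3.546 -3.076
vertex -0.001 -3.741 -2.923
vertex 0.402 -2.909 -2.293
endloop
endfacet
facet normal -0.514 0.662 -0.545
outer loop
vertex 0.402 -2.909 -2.293
vertex -0.001 -3.741 -2.923
vertex -0.011 -3.103 -2.139
endloop
endfacet
facet normal -0.009 0.633 0.774
outer loop
vertex 0.402 -2.909 -2.293
vertex -0.011 -3.103 -2.139
vertex 0.495 -3.391 -1.898
endloop
endfacet
facet normal 0.010 -0.632 -0.775
outer loop
vertex -0.001 -3.741 -2.923
vertex 0.505 -4.029 -2.682
vertex -0.118 -4.105 -2.628
endloop
endfacet
facet normal -0.970 0.182 -0.160
outer loop
vertex -0.001 -3.741 -2.923
vertex -0.118 -4.105 -2.628
vertex -0.011 -3.103 -2.139
endloop
endfacet
facet normal -0.970 0.182 -0.161
outer loop
vertex -0.011 -3.103 -2.139
vertex -0.118 -4.105 -2.628
vertex -0.128 -3.467 -1.845
endloop
endfacet
facet normal -0.011 0.630 0.776
outer loop
vertex -0.011 -3.103 -2.139
vertex -0.128 -3.467 -1.845
vertex 0.495 -3.391 -1.898
endloop
endfacet
facet normal 0.010 -0.632 -0.775
outer loop
vertex -0.118 -4.105 -2.628
vertex 0.505 -4.029 -2.682
vertex 0.13 -4.424 -2.365
endloop
endfacet
facet normal -0.857 -0.404 0.318
outer loop
vertex -0.118 -4.105 -2.628
vertex 0.13 -4.424 -2.365
vertex -0.128 -3.467 -1.845
endloop
endfacet
facet normal -0.857 -0.404 0.318
outer loop
vertex -0.128 -3.467 -1.845
vertex 0.13 -4.424 -2.365
vertex 0.12 -3.786 -1.582
endloop
endfacet
facet normal -0.011 0.631 0.776
outer loop
vertex -0.128 -3.467 -1.845
vertex 0.12 -3.786 -1.582
vertex 0.495 -3.391 -1.898
endloop
endfacet
facet normal 0.012 -0.632 -0.774
outer loop
vertex 0.13 -4.424 -2.365
vertex 0.505 -4.029 -2.682
vertex 0.598 -4.511 -2.287
endloop
endfacet
facet normal -0.242 -0.754 0.611
outer loop
vertex 0.13 -4.424 -2.365
vertex 0.598 -4.511 -2.287
vertex 0.12 -3.786 -1.582
endloop
endfacet
facet normal -0.244 -0.754 0.610
outer loop
vertex 0.12 -3.786 -1.582
vertex 0.598 -4.511 -2.287
vertex 0.587 -3.874 -1.504
endloop
endfacet
facet normal -0.011 0.631 0.776
outer loop
vertex 0.12 -3.786 -1.582
vertex 0.587 -3.874 -1.504
vertex 0.495 -3.391 -1.898
endloop
endfacet
facet normal 0.009 -0.633 -0.774
outer loop
vertex 0.598 -4.511 -2.287
vertex 0.505 -4.029 -2.682
vertex 1.011 -4.317 -2.441
endloop
endfacet
facet normal 0.514 -0.662 0.546
outer loop
vertex 0.598 -4.511 -2.287
vertex 1.011 -4.317 -2.441
vertex 0.587 -3.874 -1.504
endloop
endfacet
facet normal 0.514 -0.662 0.546
outer loop
vertex 0.587 -3.874 -1.504
vertex 1.011 -4.317 -2.441
vertex 1.001 -3.679 -1.657
endloop
endfacet
facet normal -0.010 0.631 0.776
outer loop
vertex 0.587 -3.874 -1.504
vertex 1.001 -3.679 -1.657
vertex 0.495 -3.391 -1.898
endloop
endfacet
facet normal 0.011 -0.630 -0.776
outer loop
vertex 1.011 -4.317 -2.441
vertex 0.505 -4.029 -2.682
vertex 1.128 -3.953 -2.735
endloop
endfacet
facet normal 0.970 -0.182 0.161
outer loop
vertex 1.011 -4.317 -2.441
vertex 1.128 -3.953 -2.735
vertex 1.001 -3.679 -1.657
endloop
endfacet
facet normal 0.970 -0.182 0.160
outer loop
vertex 1.001 -3.679 -1.657
vertex 1.128 -3.953 -2.735
vertex 1.118 -3.315 -1.952
endloop
endfacet
facet normal -0.010 0.632 0.775
outer loop
vertex 1.001 -3.679 -1.657
vertex 1.118 -3.315 -1.952
vertex 0.495 -3.391 -1.898
endloop
endfacet

endsolid


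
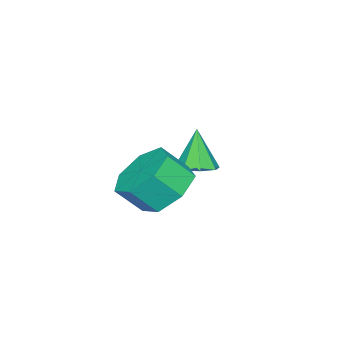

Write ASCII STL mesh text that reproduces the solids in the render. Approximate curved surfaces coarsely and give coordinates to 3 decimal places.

solid 
facet normal -0.403 0.552 -0.730
outer loop
vertex 0.259 2.906 0.118
vertex -0.338 2.112 -0.153
vertex -0.536 2.862 0.524
endloop
endfacet
facet normal 0.215 0.833 0.510
outer loop
vertex 0.259 2.906 0.118
vertex -0.536 2.862 0.524
vertex 0.714 2.283 0.943
endloop
endfacet
facet normal 0.215 0.833 0.510
outer loop
vertex 0.714 2.283 0.943
vertex -0.536 2.862 0.524
vertex -0.081 2.239 1.349
endloop
endfacet
facet normal 0.404 -0.551 0.731
outer loop
vertex 0.714 2.283 0.943
vertex -0.081 2.239 1.349
vertex 0.118 1.488 0.673
endloop
endfacet
facet normal -0.403 0.552 -0.730
outer loop
vertex -0.536 2.862 0.524
vertex -0.338 2.112 -0.153
vertex -1.182 2.253 0.42
endloop
endfacet
facet normal -0.562 0.481 0.673
outer loop
vertex -0.536 2.862 0.524
vertex -1.182 2.253 0.42
vertex -0.081 2.239 1.349
endloop
endfacet
facet normal -0.562 0.481 0.673
outer loop
vertex -0.081 2.239 1.349
vertex -1.182 2.253 0.42
vertex -0.727 1.63 1.245
endloop
endfacet
facet normal 0.402 -0.551 0.731
outer loop
vertex -0.081 2.239 1.349
vertex -0.727 1.63 1.245
vertex 0.118 1.488 0.673
endloop
endfacet
facet normal -0.404 0.551 -0.730
outer loop
vertex -1.182 2.253 0.42
vertex -0.338 2.112 -0.153
vertex -1.192 1.537 -0.115
endloop
endfacet
facet normal -0.915 -0.233 0.329
outer loop
vertex -1.182 2.253 0.42
vertex -1.192 1.537 -0.115
vertex -0.727 1.63 1.245
endloop
endfacet
facet normal -0.915 -0.234 0.329
outer loop
vertex -0.727 1.63 1.245
vertex -1.192 1.537 -0.115
vertex -0.736 0.914 0.71
endloop
endfacet
facet normal 0.402 -0.551 0.731
outer loop
vertex -0.727 1.63 1.245
vertex -0.736 0.914 0.71
vertex 0.118 1.488 0.673
endloop
endfacet
facet normal -0.403 0.551 -0.731
outer loop
vertex -1.192 1.537 -0.115
vertex -0.338 2.112 -0.153
vertex -0.559 1.254 -0.678
endloop
endfacet
facet normal -0.579 -0.772 -0.263
outer loop
vertex -1.192 1.537 -0.115
vertex -0.559 1.254 -0.678
vertex -0.736 0.914 0.71
endloop
endfacet
facet normal -0.579 -0.772 -0.263
outer loop
vertex -0.736 0.914 0.71
vertex -0.559 1.254 -0.678
vertex -0.103 0.631 0.147
endloop
endfacet
facet normal 0.403 -0.552 0.730
outer loop
vertex -0.736 0.914 0.71
vertex -0.103 0.631 0.147
vertex 0.118 1.488 0.673
endloop
endfacet
facet normal -0.403 0.551 -0.731
outer loop
vertex -0.559 1.254 -0.678
vertex -0.338 2.112 -0.153
vertex 0.241 1.616 -0.846
endloop
endfacet
facet normal 0.192 -0.729 -0.657
outer loop
vertex -0.559 1.254 -0.678
vertex 0.241 1.616 -0.846
vertex -0.103 0.631 0.147
endloop
endfacet
facet normal 0.192 -0.729 -0.657
outer loop
vertex -0.103 0.631 0.147
vertex 0.241 1.616 -0.846
vertex 0.697 0.993 -0.021
endloop
endfacet
facet normal 0.403 -0.552 0.730
outer loop
vertex -0.103 0.631 0.147
vertex 0.697 0.993 -0.021
vertex 0.118 1.488 0.673
endloop
endfacet
facet normal -0.403 0.551 -0.731
outer loop
vertex 0.241 1.616 -0.846
vertex -0.338 2.112 -0.153
vertex 0.605 2.352 -0.492
endloop
endfacet
facet normal 0.819 -0.137 -0.557
outer loop
vertex 0.241 1.616 -0.846
vertex 0.605 2.352 -0.492
vertex 0.697 0.993 -0.021
endloop
endfacet
facet normal 0.820 -0.137 -0.555
outer loop
vertex 0.697 0.993 -0.021
vertex 0.605 2.352 -0.492
vertex 1.06 1.729 0.334
endloop
endfacet
facet normal 0.404 -0.551 0.730
outer loop
vertex 0.697 0.993 -0.021
vertex 1.06 1.729 0.334
vertex 0.118 1.488 0.673
endloop
endfacet
facet normal -0.403 0.552 -0.730
outer loop
vertex 0.605 2.352 -0.492
vertex -0.338 2.112 -0.153
vertex 0.259 2.906 0.118
endloop
endfacet
facet normal 0.829 0.558 -0.036
outer loop
vertex 0.605 2.352 -0.492
vertex 0.259 2.906 0.118
vertex 1.06 1.729 0.334
endloop
endfacet
facet normal 0.829 0.558 -0.036
outer loop
vertex 1.06 1.729 0.334
vertex 0.259 2.906 0.118
vertex 0.714 2.283 0.943
endloop
endfacet
facet normal 0.404 -0.551 0.730
outer loop
vertex 1.06 1.729 0.334
vertex 0.714 2.283 0.943
vertex 0.118 1.488 0.673
endloop
endfacet
facet normal 0.262 0.151 -0.953
outer loop
vertex -2.588 0.915 -0.651
vertex -3.019 1.44 -0.686
vertex -2.364 1.366 -0.518
endloop
endfacet
facet normal 0.690 -0.498 0.525
outer loop
vertex -2.588 0.915 -0.651
vertex -2.364 1.366 -0.518
vertex -3.401 1.22 0.706
endloop
endfacet
facet normal 0.262 0.150 -0.953
outer loop
vertex -2.364 1.366 -0.518
vertex -3.019 1.44 -0.686
vertex -2.524 1.86 -0.484
endloop
endfacet
facet normal 0.737 0.194 0.647
outer loop
vertex -2.364 1.366 -0.518
vertex -2.524 1.86 -0.484
vertex -3.401 1.22 0.706
endloop
endfacet
facet normal 0.261 0.151 -0.953
outer loop
vertex -2.524 1.86 -0.484
vertex -3.019 1.44 -0.686
vertex -2.974 2.108 -0.568
endloop
endfacet
facet normal 0.292 0.736 0.611
outer loop
vertex -2.524 1.86 -0.484
vertex -2.974 2.108 -0.568
vertex -3.401 1.22 0.706
endloop
endfacet
facet normal 0.261 0.151 -0.953
outer loop
vertex -2.974 2.108 -0.568
vertex -3.019 1.44 -0.686
vertex -3.45 1.965 -0.721
endloop
endfacet
facet normal -0.385 0.813 0.438
outer loop
vertex -2.974 2.108 -0.568
vertex -3.45 1.965 -0.721
vertex -3.401 1.22 0.706
endloop
endfacet
facet normal 0.262 0.151 -0.953
outer loop
vertex -3.45 1.965 -0.721
vertex -3.019 1.44 -0.686
vertex -3.674 1.514 -0.854
endloop
endfacet
facet normal -0.897 0.378 0.228
outer loop
vertex -3.45 1.965 -0.721
vertex -3.674 1.514 -0.854
vertex -3.401 1.22 0.706
endloop
endfacet
facet normal 0.262 0.150 -0.953
outer loop
vertex -3.674 1.514 -0.854
vertex -3.019 1.44 -0.686
vertex -3.514 1.02 -0.888
endloop
endfacet
facet normal -0.944 -0.313 0.106
outer loop
vertex -3.674 1.514 -0.854
vertex -3.514 1.02 -0.888
vertex -3.401 1.22 0.706
endloop
endfacet
facet normal 0.261 0.151 -0.953
outer loop
vertex -3.514 1.02 -0.888
vertex -3.019 1.44 -0.686
vertex -3.064 0.772 -0.804
endloop
endfacet
facet normal -0.498 -0.855 0.143
outer loop
vertex -3.514 1.02 -0.888
vertex -3.064 0.772 -0.804
vertex -3.401 1.22 0.706
endloop
endfacet
facet normal 0.261 0.151 -0.953
outer loop
vertex -3.064 0.772 -0.804
vertex -3.019 1.44 -0.686
vertex -2.588 0.915 -0.651
endloop
endfacet
facet normal 0.178 -0.932 0.316
outer loop
vertex -3.064 0.772 -0.804
vertex -2.588 0.915 -0.651
vertex -3.401 1.22 0.706
endloop
endfacet

endsolid


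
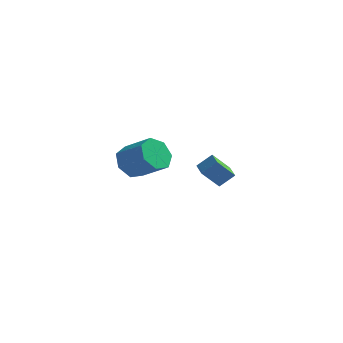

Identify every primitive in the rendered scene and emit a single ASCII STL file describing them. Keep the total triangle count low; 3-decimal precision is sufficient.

solid 
facet normal -0.859 0.128 -0.496
outer loop
vertex -2.602 1.641 -1.929
vertex -3.13 1.434 -1.069
vertex -2.795 2.345 -1.413
endloop
endfacet
facet normal 0.465 0.603 -0.649
outer loop
vertex -2.602 1.641 -1.929
vertex -2.795 2.345 -1.413
vertex -1.082 1.414 -1.051
endloop
endfacet
facet normal 0.465 0.603 -0.649
outer loop
vertex -1.082 1.414 -1.051
vertex -2.795 2.345 -1.413
vertex -1.275 2.118 -0.535
endloop
endfacet
facet normal 0.859 -0.128 0.496
outer loop
vertex -1.082 1.414 -1.051
vertex -1.275 2.118 -0.535
vertex -1.61 1.206 -0.191
endloop
endfacet
facet normal -0.859 0.128 -0.496
outer loop
vertex -2.795 2.345 -1.413
vertex -3.13 1.434 -1.069
vertex -3.24 2.363 -0.638
endloop
endfacet
facet normal 0.121 0.992 0.047
outer loop
vertex -2.795 2.345 -1.413
vertex -3.24 2.363 -0.638
vertex -1.275 2.118 -0.535
endloop
endfacet
facet normal 0.121 0.992 0.047
outer loop
vertex -1.275 2.118 -0.535
vertex -3.24 2.363 -0.638
vertex -1.72 2.136 0.24
endloop
endfacet
facet normal 0.859 -0.128 0.496
outer loop
vertex -1.275 2.118 -0.535
vertex -1.72 2.136 0.24
vertex -1.61 1.206 -0.191
endloop
endfacet
facet normal -0.859 0.128 -0.496
outer loop
vertex -3.24 2.363 -0.638
vertex -3.13 1.434 -1.069
vertex -3.602 1.681 -0.188
endloop
endfacet
facet normal -0.314 0.633 0.707
outer loop
vertex -3.24 2.363 -0.638
vertex -3.602 1.681 -0.188
vertex -1.72 2.136 0.24
endloop
endfacet
facet normal -0.314 0.633 0.707
outer loop
vertex -1.72 2.136 0.24
vertex -3.602 1.681 -0.188
vertex -2.082 1.454 0.69
endloop
endfacet
facet normal 0.859 -0.128 0.496
outer loop
vertex -1.72 2.136 0.24
vertex -2.082 1.454 0.69
vertex -1.61 1.206 -0.191
endloop
endfacet
facet normal -0.859 0.129 -0.496
outer loop
vertex -3.602 1.681 -0.188
vertex -3.13 1.434 -1.069
vertex -3.609 0.813 -0.401
endloop
endfacet
facet normal -0.512 -0.201 0.835
outer loop
vertex -3.602 1.681 -0.188
vertex -3.609 0.813 -0.401
vertex -2.082 1.454 0.69
endloop
endfacet
facet normal -0.512 -0.201 0.835
outer loop
vertex -2.082 1.454 0.69
vertex -3.609 0.813 -0.401
vertex -2.089 0.586 0.477
endloop
endfacet
facet normal 0.859 -0.129 0.496
outer loop
vertex -2.082 1.454 0.69
vertex -2.089 0.586 0.477
vertex -1.61 1.206 -0.191
endloop
endfacet
facet normal -0.859 0.128 -0.496
outer loop
vertex -3.609 0.813 -0.401
vertex -3.13 1.434 -1.069
vertex -3.255 0.412 -1.117
endloop
endfacet
facet normal -0.325 -0.884 0.335
outer loop
vertex -3.609 0.813 -0.401
vertex -3.255 0.412 -1.117
vertex -2.089 0.586 0.477
endloop
endfacet
facet normal -0.325 -0.884 0.335
outer loop
vertex -2.089 0.586 0.477
vertex -3.255 0.412 -1.117
vertex -1.735 0.185 -0.239
endloop
endfacet
facet normal 0.859 -0.128 0.496
outer loop
vertex -2.089 0.586 0.477
vertex -1.735 0.185 -0.239
vertex -1.61 1.206 -0.191
endloop
endfacet
facet normal -0.859 0.128 -0.496
outer loop
vertex -3.255 0.412 -1.117
vertex -3.13 1.434 -1.069
vertex -2.807 0.781 -1.797
endloop
endfacet
facet normal 0.107 -0.902 -0.419
outer loop
vertex -3.255 0.412 -1.117
vertex -2.807 0.781 -1.797
vertex -1.735 0.185 -0.239
endloop
endfacet
facet normal 0.107 -0.902 -0.419
outer loop
vertex -1.735 0.185 -0.239
vertex -2.807 0.781 -1.797
vertex -1.287 0.554 -0.919
endloop
endfacet
facet normal 0.859 -0.128 0.496
outer loop
vertex -1.735 0.185 -0.239
vertex -1.287 0.554 -0.919
vertex -1.61 1.206 -0.191
endloop
endfacet
facet normal -0.859 0.129 -0.496
outer loop
vertex -2.807 0.781 -1.797
vertex -3.13 1.434 -1.069
vertex -2.602 1.641 -1.929
endloop
endfacet
facet normal 0.458 -0.241 -0.856
outer loop
vertex -2.807 0.781 -1.797
vertex -2.602 1.641 -1.929
vertex -1.287 0.554 -0.919
endloop
endfacet
facet normal 0.458 -0.241 -0.856
outer loop
vertex -1.287 0.554 -0.919
vertex -2.602 1.641 -1.929
vertex -1.082 1.414 -1.051
endloop
endfacet
facet normal 0.859 -0.129 0.496
outer loop
vertex -1.287 0.554 -0.919
vertex -1.082 1.414 -1.051
vertex -1.61 1.206 -0.191
endloop
endfacet
facet normal -0.473 -0.499 0.726
outer loop
vertex 3.56 -2.7 1.322
vertex 2.92 -1.927 1.436
vertex 2.979 -3.087 0.678
endloop
endfacet
facet normal 0.634 -0.765 -0.113
outer loop
vertex 3.56 -2.473 -0.216
vertex 3.56 -2.7 1.322
vertex 2.979 -3.087 0.678
endloop
endfacet
facet normal -0.472 -0.499 0.727
outer loop
vertex 2.979 -3.087 0.678
vertex 2.92 -1.927 1.436
vertex 2.338 -2.314 0.792
endloop
endfacet
facet normal -0.612 -0.408 -0.678
outer loop
vertex 2.338 -2.314 0.792
vertex 3.56 -2.473 -0.216
vertex 2.979 -3.087 0.678
endloop
endfacet
facet normal 0.612 0.407 0.678
outer loop
vertex 3.56 -2.7 1.322
vertex 3.501 -1.313 0.542
vertex 2.92 -1.927 1.436
endloop
endfacet
facet normal 0.634 -0.765 -0.113
outer loop
vertex 4.142 -2.086 0.428
vertex 3.56 -2.7 1.322
vertex 3.56 -2.473 -0.216
endloop
endfacet
facet normal 0.612 0.407 0.678
outer loop
vertex 4.142 -2.086 0.428
vertex 3.501 -1.313 0.542
vertex 3.56 -2.7 1.322
endloop
endfacet
facet normal -0.634 0.765 0.113
outer loop
vertex 2.92 -1.927 1.436
vertex 3.501 -1.313 0.542
vertex 2.338 -2.314 0.792
endloop
endfacet
facet normal -0.612 -0.407 -0.678
outer loop
vertex 2.92 -1.7 -0.102
vertex 3.56 -2.473 -0.216
vertex 2.338 -2.314 0.792
endloop
endfacet
facet normal -0.634 0.765 0.112
outer loop
vertex 2.338 -2.314 0.792
vertex 3.501 -1.313 0.542
vertex 2.92 -1.7 -0.102
endloop
endfacet
facet normal 0.473 0.498 -0.727
outer loop
vertex 2.92 -1.7 -0.102
vertex 4.142 -2.086 0.428
vertex 3.56 -2.473 -0.216
endloop
endfacet
facet normal 0.473 0.499 -0.726
outer loop
vertex 3.501 -1.313 0.542
vertex 4.142 -2.086 0.428
vertex 2.92 -1.7 -0.102
endloop
endfacet

endsolid
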